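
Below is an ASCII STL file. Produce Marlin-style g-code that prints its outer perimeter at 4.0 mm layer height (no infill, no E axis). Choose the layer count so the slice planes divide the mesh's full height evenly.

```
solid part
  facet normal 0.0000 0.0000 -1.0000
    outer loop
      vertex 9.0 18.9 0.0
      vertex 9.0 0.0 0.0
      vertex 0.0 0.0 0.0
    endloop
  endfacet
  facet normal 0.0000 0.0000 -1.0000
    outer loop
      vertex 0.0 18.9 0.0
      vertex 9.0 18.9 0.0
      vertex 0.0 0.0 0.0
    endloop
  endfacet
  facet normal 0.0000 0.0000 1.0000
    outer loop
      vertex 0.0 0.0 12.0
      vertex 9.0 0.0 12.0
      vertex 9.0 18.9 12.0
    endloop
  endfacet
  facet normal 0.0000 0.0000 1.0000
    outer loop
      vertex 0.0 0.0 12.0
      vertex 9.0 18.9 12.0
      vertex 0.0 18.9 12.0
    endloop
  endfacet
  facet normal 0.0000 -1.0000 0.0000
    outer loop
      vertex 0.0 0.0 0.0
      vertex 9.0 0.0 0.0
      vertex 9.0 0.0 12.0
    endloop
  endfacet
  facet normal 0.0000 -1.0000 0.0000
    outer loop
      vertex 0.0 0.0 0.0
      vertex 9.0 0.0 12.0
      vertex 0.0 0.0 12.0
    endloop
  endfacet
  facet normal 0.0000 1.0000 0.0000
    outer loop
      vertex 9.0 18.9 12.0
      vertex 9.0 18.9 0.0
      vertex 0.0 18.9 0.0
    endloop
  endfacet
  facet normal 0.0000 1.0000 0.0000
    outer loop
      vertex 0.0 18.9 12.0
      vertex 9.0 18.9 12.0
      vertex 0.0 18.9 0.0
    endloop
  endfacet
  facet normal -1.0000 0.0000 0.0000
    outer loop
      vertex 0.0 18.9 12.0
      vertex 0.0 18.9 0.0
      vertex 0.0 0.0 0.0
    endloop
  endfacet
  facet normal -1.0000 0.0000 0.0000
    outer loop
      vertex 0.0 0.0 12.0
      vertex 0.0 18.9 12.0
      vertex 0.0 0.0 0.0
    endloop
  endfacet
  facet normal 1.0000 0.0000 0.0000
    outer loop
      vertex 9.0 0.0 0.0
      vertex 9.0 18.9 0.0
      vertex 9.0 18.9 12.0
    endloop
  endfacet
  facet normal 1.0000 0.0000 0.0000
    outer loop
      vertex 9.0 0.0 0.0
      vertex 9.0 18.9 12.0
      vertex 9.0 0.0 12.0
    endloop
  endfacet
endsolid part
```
; perimeter-only toolpath
G21 ; units = mm
G90 ; absolute positioning
G28 ; home
; layer 1
G0 Z4.0
G0 X0.0 Y0.0
G1 X9.0 Y0.0
G1 X9.0 Y18.9
G1 X0.0 Y18.9
G1 X0.0 Y0.0
; layer 2
G0 Z8.0
G0 X0.0 Y0.0
G1 X9.0 Y0.0
G1 X9.0 Y18.9
G1 X0.0 Y18.9
G1 X0.0 Y0.0
; layer 3
G0 Z12.0
G0 X0.0 Y0.0
G1 X9.0 Y0.0
G1 X9.0 Y18.9
G1 X0.0 Y18.9
G1 X0.0 Y0.0
M2 ; end

The solid is a rectangular box, roughly 9 × 18.9 mm footprint and 12 mm tall. Slicing at Δz = 4.0 mm — 3 equal slices spanning the solid's height, so layer i sits at z = i·h/3 — gives 3 non-empty perimeters. Each is a 4-segment closed polygon; G0 lifts to the layer z and rapids to the start vertex, then G1 traces the edges.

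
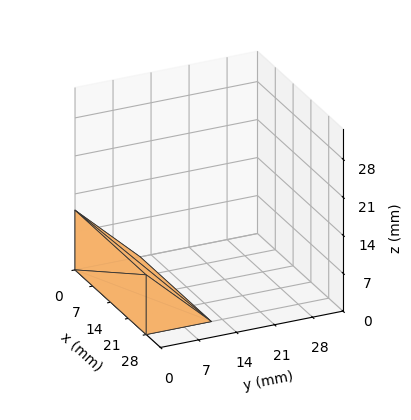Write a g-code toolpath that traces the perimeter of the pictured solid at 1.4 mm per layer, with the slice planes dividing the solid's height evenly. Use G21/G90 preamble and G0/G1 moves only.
Reading the render: the shape is a wedge (ramp): 28 × 12 mm base, rising to 11 mm along the y=0 edge and sloping linearly to z=0 at y=12 (dimensions read to the nearest mm from the axis ticks). For the g-code, the solid's height is divided into equal slices at the stated Δz and each level perimeter traced with G1 moves after a G0 lift.

; perimeter-only toolpath
G21 ; units = mm
G90 ; absolute positioning
G28 ; home
; layer 1
G0 Z1.4
G0 X0.0 Y0.0
G1 X28.0 Y0.0
G1 X28.0 Y10.5
G1 X0.0 Y10.5
G1 X0.0 Y0.0
; layer 2
G0 Z2.8
G0 X0.0 Y0.0
G1 X28.0 Y0.0
G1 X28.0 Y9.0
G1 X0.0 Y9.0
G1 X0.0 Y0.0
; layer 3
G0 Z4.1
G0 X0.0 Y0.0
G1 X28.0 Y0.0
G1 X28.0 Y7.5
G1 X0.0 Y7.5
G1 X0.0 Y0.0
; layer 4
G0 Z5.5
G0 X0.0 Y0.0
G1 X28.0 Y0.0
G1 X28.0 Y6.0
G1 X0.0 Y6.0
G1 X0.0 Y0.0
; layer 5
G0 Z6.9
G0 X0.0 Y0.0
G1 X28.0 Y0.0
G1 X28.0 Y4.5
G1 X0.0 Y4.5
G1 X0.0 Y0.0
; layer 6
G0 Z8.2
G0 X0.0 Y0.0
G1 X28.0 Y0.0
G1 X28.0 Y3.0
G1 X0.0 Y3.0
G1 X0.0 Y0.0
; layer 7
G0 Z9.6
G0 X0.0 Y0.0
G1 X28.0 Y0.0
G1 X28.0 Y1.5
G1 X0.0 Y1.5
G1 X0.0 Y0.0
M2 ; end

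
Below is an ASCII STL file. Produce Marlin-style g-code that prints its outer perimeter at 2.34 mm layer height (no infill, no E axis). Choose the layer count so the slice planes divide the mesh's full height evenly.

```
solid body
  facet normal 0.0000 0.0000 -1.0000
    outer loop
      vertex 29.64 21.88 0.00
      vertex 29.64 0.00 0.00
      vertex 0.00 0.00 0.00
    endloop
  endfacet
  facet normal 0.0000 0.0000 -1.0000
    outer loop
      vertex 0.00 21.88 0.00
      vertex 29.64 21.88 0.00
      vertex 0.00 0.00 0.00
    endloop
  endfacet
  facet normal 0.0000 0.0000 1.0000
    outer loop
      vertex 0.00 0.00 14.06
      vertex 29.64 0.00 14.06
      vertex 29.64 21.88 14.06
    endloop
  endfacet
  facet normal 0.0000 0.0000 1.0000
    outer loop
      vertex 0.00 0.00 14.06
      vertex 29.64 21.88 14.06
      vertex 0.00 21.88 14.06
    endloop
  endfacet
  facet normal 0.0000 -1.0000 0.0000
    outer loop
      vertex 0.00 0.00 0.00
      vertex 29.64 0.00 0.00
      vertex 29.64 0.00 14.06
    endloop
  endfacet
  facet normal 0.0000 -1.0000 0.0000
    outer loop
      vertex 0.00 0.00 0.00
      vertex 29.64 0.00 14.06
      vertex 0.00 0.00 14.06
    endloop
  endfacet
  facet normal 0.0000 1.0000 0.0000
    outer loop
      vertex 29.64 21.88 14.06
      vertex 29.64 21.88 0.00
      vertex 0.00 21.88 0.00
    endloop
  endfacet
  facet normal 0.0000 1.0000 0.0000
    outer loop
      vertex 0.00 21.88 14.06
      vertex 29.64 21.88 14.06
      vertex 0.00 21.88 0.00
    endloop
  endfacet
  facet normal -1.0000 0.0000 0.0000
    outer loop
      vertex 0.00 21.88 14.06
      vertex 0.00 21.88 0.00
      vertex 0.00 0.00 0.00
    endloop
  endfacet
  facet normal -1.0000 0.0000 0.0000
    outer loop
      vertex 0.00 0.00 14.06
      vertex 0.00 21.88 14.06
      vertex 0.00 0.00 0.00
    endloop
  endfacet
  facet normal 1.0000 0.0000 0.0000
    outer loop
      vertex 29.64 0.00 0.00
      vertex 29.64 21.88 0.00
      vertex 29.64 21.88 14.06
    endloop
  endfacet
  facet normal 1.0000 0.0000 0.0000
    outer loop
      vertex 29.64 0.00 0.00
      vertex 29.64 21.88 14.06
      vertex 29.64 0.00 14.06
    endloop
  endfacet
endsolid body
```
; perimeter-only toolpath
G21 ; units = mm
G90 ; absolute positioning
G28 ; home
; layer 1
G0 Z2.34
G0 X0.00 Y0.00
G1 X29.64 Y0.00
G1 X29.64 Y21.88
G1 X0.00 Y21.88
G1 X0.00 Y0.00
; layer 2
G0 Z4.69
G0 X0.00 Y0.00
G1 X29.64 Y0.00
G1 X29.64 Y21.88
G1 X0.00 Y21.88
G1 X0.00 Y0.00
; layer 3
G0 Z7.03
G0 X0.00 Y0.00
G1 X29.64 Y0.00
G1 X29.64 Y21.88
G1 X0.00 Y21.88
G1 X0.00 Y0.00
; layer 4
G0 Z9.37
G0 X0.00 Y0.00
G1 X29.64 Y0.00
G1 X29.64 Y21.88
G1 X0.00 Y21.88
G1 X0.00 Y0.00
; layer 5
G0 Z11.72
G0 X0.00 Y0.00
G1 X29.64 Y0.00
G1 X29.64 Y21.88
G1 X0.00 Y21.88
G1 X0.00 Y0.00
; layer 6
G0 Z14.06
G0 X0.00 Y0.00
G1 X29.64 Y0.00
G1 X29.64 Y21.88
G1 X0.00 Y21.88
G1 X0.00 Y0.00
M2 ; end

The solid is a rectangular box, roughly 29.6 × 21.9 mm footprint and 14.1 mm tall. Slicing at Δz = 2.34 mm — 6 equal slices spanning the solid's height, so layer i sits at z = i·h/6 — gives 6 non-empty perimeters. Each is a 4-segment closed polygon; G0 lifts to the layer z and rapids to the start vertex, then G1 traces the edges.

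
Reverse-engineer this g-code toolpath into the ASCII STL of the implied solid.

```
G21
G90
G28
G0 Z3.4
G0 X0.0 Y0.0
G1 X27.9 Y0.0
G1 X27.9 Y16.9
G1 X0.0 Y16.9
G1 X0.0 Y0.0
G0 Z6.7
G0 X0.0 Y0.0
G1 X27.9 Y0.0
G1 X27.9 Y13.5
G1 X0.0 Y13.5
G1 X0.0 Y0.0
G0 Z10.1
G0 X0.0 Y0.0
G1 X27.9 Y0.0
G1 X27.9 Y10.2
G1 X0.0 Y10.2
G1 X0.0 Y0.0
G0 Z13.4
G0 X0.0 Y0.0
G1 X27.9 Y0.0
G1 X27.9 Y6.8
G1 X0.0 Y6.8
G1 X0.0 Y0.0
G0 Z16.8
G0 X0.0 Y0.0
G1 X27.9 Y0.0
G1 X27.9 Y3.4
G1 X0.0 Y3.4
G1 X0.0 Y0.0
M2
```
solid part
  facet normal 0.0000 0.0000 -1.0000
    outer loop
      vertex 27.9 20.3 0.0
      vertex 27.9 0.0 0.0
      vertex 0.0 0.0 0.0
    endloop
  endfacet
  facet normal 0.0000 0.0000 -1.0000
    outer loop
      vertex 0.0 20.3 0.0
      vertex 27.9 20.3 0.0
      vertex 0.0 0.0 0.0
    endloop
  endfacet
  facet normal 0.0000 -1.0000 0.0000
    outer loop
      vertex 0.0 0.0 0.0
      vertex 27.9 0.0 0.0
      vertex 27.9 0.0 20.1
    endloop
  endfacet
  facet normal 0.0000 -1.0000 0.0000
    outer loop
      vertex 0.0 0.0 0.0
      vertex 27.9 0.0 20.1
      vertex 0.0 0.0 20.1
    endloop
  endfacet
  facet normal 0.0000 0.7036 0.7106
    outer loop
      vertex 0.0 0.0 20.1
      vertex 27.9 0.0 20.1
      vertex 27.9 20.3 0.0
    endloop
  endfacet
  facet normal 0.0000 0.7036 0.7106
    outer loop
      vertex 0.0 0.0 20.1
      vertex 27.9 20.3 0.0
      vertex 0.0 20.3 0.0
    endloop
  endfacet
  facet normal -1.0000 0.0000 0.0000
    outer loop
      vertex 0.0 0.0 20.1
      vertex 0.0 20.3 0.0
      vertex 0.0 0.0 0.0
    endloop
  endfacet
  facet normal 1.0000 0.0000 0.0000
    outer loop
      vertex 27.9 0.0 0.0
      vertex 27.9 20.3 0.0
      vertex 27.9 0.0 20.1
    endloop
  endfacet
endsolid part

The G0 Z moves step by Δz≈3.4 mm. The G1 loops shrink linearly with z, so the solid tapers from its base footprint up to z≈20.1. Closing with a flat bottom cap and the tapered top and triangulating gives 8 facets — a wedge (ramp): 27.9 × 20.3 mm base, rising to 20.1 mm along the y=0 edge and sloping linearly to z=0 at y=20.3.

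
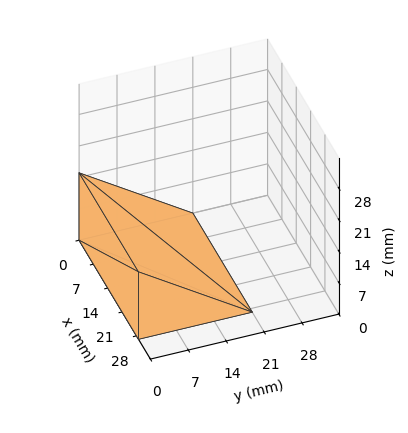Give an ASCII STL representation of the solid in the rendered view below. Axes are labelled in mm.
Reading the render: the shape is a wedge (ramp): 29 × 21 mm base, rising to 15 mm along the y=0 edge and sloping linearly to z=0 at y=21 (dimensions read to the nearest mm from the axis ticks). For the STL, each face is triangulated and given an outward normal.

solid part
  facet normal 0.0000 0.0000 -1.0000
    outer loop
      vertex 29.00 21.00 0.00
      vertex 29.00 0.00 0.00
      vertex 0.00 0.00 0.00
    endloop
  endfacet
  facet normal 0.0000 0.0000 -1.0000
    outer loop
      vertex 0.00 21.00 0.00
      vertex 29.00 21.00 0.00
      vertex 0.00 0.00 0.00
    endloop
  endfacet
  facet normal 0.0000 -1.0000 0.0000
    outer loop
      vertex 0.00 0.00 0.00
      vertex 29.00 0.00 0.00
      vertex 29.00 0.00 15.00
    endloop
  endfacet
  facet normal 0.0000 -1.0000 0.0000
    outer loop
      vertex 0.00 0.00 0.00
      vertex 29.00 0.00 15.00
      vertex 0.00 0.00 15.00
    endloop
  endfacet
  facet normal 0.0000 0.5812 0.8137
    outer loop
      vertex 0.00 0.00 15.00
      vertex 29.00 0.00 15.00
      vertex 29.00 21.00 0.00
    endloop
  endfacet
  facet normal 0.0000 0.5812 0.8137
    outer loop
      vertex 0.00 0.00 15.00
      vertex 29.00 21.00 0.00
      vertex 0.00 21.00 0.00
    endloop
  endfacet
  facet normal -1.0000 0.0000 0.0000
    outer loop
      vertex 0.00 0.00 15.00
      vertex 0.00 21.00 0.00
      vertex 0.00 0.00 0.00
    endloop
  endfacet
  facet normal 1.0000 0.0000 0.0000
    outer loop
      vertex 29.00 0.00 0.00
      vertex 29.00 21.00 0.00
      vertex 29.00 0.00 15.00
    endloop
  endfacet
endsolid part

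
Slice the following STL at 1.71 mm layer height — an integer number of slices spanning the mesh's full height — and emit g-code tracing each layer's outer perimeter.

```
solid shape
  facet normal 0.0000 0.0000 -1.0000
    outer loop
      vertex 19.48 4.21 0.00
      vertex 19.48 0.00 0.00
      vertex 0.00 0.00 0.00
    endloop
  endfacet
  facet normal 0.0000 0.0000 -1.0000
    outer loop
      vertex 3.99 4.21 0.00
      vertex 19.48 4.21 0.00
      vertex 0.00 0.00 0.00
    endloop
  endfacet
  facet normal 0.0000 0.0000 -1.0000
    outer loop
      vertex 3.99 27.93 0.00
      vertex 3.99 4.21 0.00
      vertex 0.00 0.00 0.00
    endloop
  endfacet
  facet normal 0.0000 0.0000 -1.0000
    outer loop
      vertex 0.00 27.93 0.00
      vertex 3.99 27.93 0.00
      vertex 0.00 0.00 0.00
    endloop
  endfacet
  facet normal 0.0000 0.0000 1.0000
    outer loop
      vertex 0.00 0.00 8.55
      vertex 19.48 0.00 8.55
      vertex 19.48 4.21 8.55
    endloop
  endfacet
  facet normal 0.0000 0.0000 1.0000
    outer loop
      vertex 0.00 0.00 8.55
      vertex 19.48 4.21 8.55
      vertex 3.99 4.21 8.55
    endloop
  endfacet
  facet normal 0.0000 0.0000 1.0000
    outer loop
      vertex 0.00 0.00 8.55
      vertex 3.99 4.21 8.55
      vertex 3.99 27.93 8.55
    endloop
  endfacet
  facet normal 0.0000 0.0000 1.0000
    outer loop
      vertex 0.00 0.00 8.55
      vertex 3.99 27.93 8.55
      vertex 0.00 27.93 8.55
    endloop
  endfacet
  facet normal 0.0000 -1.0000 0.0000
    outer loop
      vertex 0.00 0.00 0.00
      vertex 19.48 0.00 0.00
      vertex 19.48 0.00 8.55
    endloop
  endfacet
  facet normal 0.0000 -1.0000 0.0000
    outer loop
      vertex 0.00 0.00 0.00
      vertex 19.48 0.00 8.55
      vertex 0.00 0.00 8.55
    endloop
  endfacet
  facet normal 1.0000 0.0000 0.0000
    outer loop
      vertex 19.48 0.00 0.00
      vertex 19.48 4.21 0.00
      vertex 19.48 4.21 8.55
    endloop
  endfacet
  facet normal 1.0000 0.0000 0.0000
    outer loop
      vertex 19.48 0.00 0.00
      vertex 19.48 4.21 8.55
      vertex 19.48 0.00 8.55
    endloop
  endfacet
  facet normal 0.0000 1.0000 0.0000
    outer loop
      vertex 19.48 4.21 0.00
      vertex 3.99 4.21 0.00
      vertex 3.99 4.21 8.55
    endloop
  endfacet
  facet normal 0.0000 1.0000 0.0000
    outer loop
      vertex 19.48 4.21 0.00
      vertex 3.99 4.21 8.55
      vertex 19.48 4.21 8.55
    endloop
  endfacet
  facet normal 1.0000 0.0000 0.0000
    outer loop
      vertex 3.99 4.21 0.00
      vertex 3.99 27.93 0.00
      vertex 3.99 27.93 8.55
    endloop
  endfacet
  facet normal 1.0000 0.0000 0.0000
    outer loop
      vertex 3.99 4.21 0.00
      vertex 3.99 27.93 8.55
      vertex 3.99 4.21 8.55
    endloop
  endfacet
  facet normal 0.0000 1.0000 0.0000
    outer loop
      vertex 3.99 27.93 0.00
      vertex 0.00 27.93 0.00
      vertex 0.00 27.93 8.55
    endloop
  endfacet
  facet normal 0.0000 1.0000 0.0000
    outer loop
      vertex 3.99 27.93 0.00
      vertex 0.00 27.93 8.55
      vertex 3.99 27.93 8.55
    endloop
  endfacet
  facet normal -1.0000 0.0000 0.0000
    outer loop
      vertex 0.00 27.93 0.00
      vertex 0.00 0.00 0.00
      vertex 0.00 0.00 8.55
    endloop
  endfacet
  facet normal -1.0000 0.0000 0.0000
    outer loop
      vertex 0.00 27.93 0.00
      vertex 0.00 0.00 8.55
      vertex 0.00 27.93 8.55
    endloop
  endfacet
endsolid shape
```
; perimeter-only toolpath
G21 ; units = mm
G90 ; absolute positioning
G28 ; home
; layer 1
G0 Z1.71
G0 X0.00 Y0.00
G1 X19.48 Y0.00
G1 X19.48 Y4.21
G1 X3.99 Y4.21
G1 X3.99 Y27.93
G1 X0.00 Y27.93
G1 X0.00 Y0.00
; layer 2
G0 Z3.42
G0 X0.00 Y0.00
G1 X19.48 Y0.00
G1 X19.48 Y4.21
G1 X3.99 Y4.21
G1 X3.99 Y27.93
G1 X0.00 Y27.93
G1 X0.00 Y0.00
; layer 3
G0 Z5.13
G0 X0.00 Y0.00
G1 X19.48 Y0.00
G1 X19.48 Y4.21
G1 X3.99 Y4.21
G1 X3.99 Y27.93
G1 X0.00 Y27.93
G1 X0.00 Y0.00
; layer 4
G0 Z6.84
G0 X0.00 Y0.00
G1 X19.48 Y0.00
G1 X19.48 Y4.21
G1 X3.99 Y4.21
G1 X3.99 Y27.93
G1 X0.00 Y27.93
G1 X0.00 Y0.00
; layer 5
G0 Z8.55
G0 X0.00 Y0.00
G1 X19.48 Y0.00
G1 X19.48 Y4.21
G1 X3.99 Y4.21
G1 X3.99 Y27.93
G1 X0.00 Y27.93
G1 X0.00 Y0.00
M2 ; end

The solid is an L-shaped prism: outer 19.5 × 27.9 mm, arm thicknesses ≈ 4.21 mm (horizontal) and 3.99 mm (vertical), extruded 8.55 mm in z. Slicing at Δz = 1.71 mm — 5 equal slices spanning the solid's height, so layer i sits at z = i·h/5 — gives 5 non-empty perimeters. Each is a 6-segment closed polygon; G0 lifts to the layer z and rapids to the start vertex, then G1 traces the edges.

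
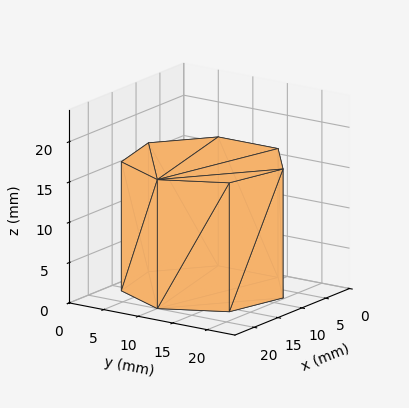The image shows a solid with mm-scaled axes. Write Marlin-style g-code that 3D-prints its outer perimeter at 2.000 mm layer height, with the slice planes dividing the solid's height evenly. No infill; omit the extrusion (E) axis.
Reading the render: the shape is a regular 7-sided prism (a cylinder approximated with 7 flat sides), circumscribed radius ≈ 10 mm, height ≈ 16 mm (dimensions read to the nearest mm from the axis ticks). For the g-code, the solid's height is divided into equal slices at the stated Δz and each level perimeter traced with G1 moves after a G0 lift.

; perimeter-only toolpath
G21 ; units = mm
G90 ; absolute positioning
G28 ; home
; layer 1
G0 Z2.000
G0 X20.000 Y10.000
G1 X16.235 Y17.818
G1 X7.775 Y19.749
G1 X0.990 Y14.339
G1 X0.990 Y5.661
G1 X7.775 Y0.251
G1 X16.235 Y2.182
G1 X20.000 Y10.000
; layer 2
G0 Z4.000
G0 X20.000 Y10.000
G1 X16.235 Y17.818
G1 X7.775 Y19.749
G1 X0.990 Y14.339
G1 X0.990 Y5.661
G1 X7.775 Y0.251
G1 X16.235 Y2.182
G1 X20.000 Y10.000
; layer 3
G0 Z6.000
G0 X20.000 Y10.000
G1 X16.235 Y17.818
G1 X7.775 Y19.749
G1 X0.990 Y14.339
G1 X0.990 Y5.661
G1 X7.775 Y0.251
G1 X16.235 Y2.182
G1 X20.000 Y10.000
; layer 4
G0 Z8.000
G0 X20.000 Y10.000
G1 X16.235 Y17.818
G1 X7.775 Y19.749
G1 X0.990 Y14.339
G1 X0.990 Y5.661
G1 X7.775 Y0.251
G1 X16.235 Y2.182
G1 X20.000 Y10.000
; layer 5
G0 Z10.000
G0 X20.000 Y10.000
G1 X16.235 Y17.818
G1 X7.775 Y19.749
G1 X0.990 Y14.339
G1 X0.990 Y5.661
G1 X7.775 Y0.251
G1 X16.235 Y2.182
G1 X20.000 Y10.000
; layer 6
G0 Z12.000
G0 X20.000 Y10.000
G1 X16.235 Y17.818
G1 X7.775 Y19.749
G1 X0.990 Y14.339
G1 X0.990 Y5.661
G1 X7.775 Y0.251
G1 X16.235 Y2.182
G1 X20.000 Y10.000
; layer 7
G0 Z14.000
G0 X20.000 Y10.000
G1 X16.235 Y17.818
G1 X7.775 Y19.749
G1 X0.990 Y14.339
G1 X0.990 Y5.661
G1 X7.775 Y0.251
G1 X16.235 Y2.182
G1 X20.000 Y10.000
; layer 8
G0 Z16.000
G0 X20.000 Y10.000
G1 X16.235 Y17.818
G1 X7.775 Y19.749
G1 X0.990 Y14.339
G1 X0.990 Y5.661
G1 X7.775 Y0.251
G1 X16.235 Y2.182
G1 X20.000 Y10.000
M2 ; end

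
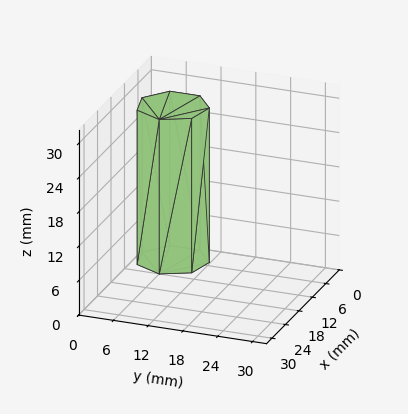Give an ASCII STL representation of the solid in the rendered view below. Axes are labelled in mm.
Reading the render: the shape is a regular 7-sided prism (a cylinder approximated with 7 flat sides), circumscribed radius ≈ 6 mm, height ≈ 27 mm (dimensions read to the nearest mm from the axis ticks). For the STL, each face is triangulated and given an outward normal.

solid part
  facet normal 0.0000 0.0000 -1.0000
    outer loop
      vertex 4.7 11.8 0.0
      vertex 9.7 10.7 0.0
      vertex 12.0 6.0 0.0
    endloop
  endfacet
  facet normal 0.0000 0.0000 -1.0000
    outer loop
      vertex 0.6 8.6 0.0
      vertex 4.7 11.8 0.0
      vertex 12.0 6.0 0.0
    endloop
  endfacet
  facet normal 0.0000 0.0000 -1.0000
    outer loop
      vertex 0.6 3.4 0.0
      vertex 0.6 8.6 0.0
      vertex 12.0 6.0 0.0
    endloop
  endfacet
  facet normal 0.0000 0.0000 -1.0000
    outer loop
      vertex 4.7 0.2 0.0
      vertex 0.6 3.4 0.0
      vertex 12.0 6.0 0.0
    endloop
  endfacet
  facet normal 0.0000 0.0000 -1.0000
    outer loop
      vertex 9.7 1.3 0.0
      vertex 4.7 0.2 0.0
      vertex 12.0 6.0 0.0
    endloop
  endfacet
  facet normal 0.0000 0.0000 1.0000
    outer loop
      vertex 12.0 6.0 27.0
      vertex 9.7 10.7 27.0
      vertex 4.7 11.8 27.0
    endloop
  endfacet
  facet normal 0.0000 0.0000 1.0000
    outer loop
      vertex 12.0 6.0 27.0
      vertex 4.7 11.8 27.0
      vertex 0.6 8.6 27.0
    endloop
  endfacet
  facet normal 0.0000 0.0000 1.0000
    outer loop
      vertex 12.0 6.0 27.0
      vertex 0.6 8.6 27.0
      vertex 0.6 3.4 27.0
    endloop
  endfacet
  facet normal 0.0000 0.0000 1.0000
    outer loop
      vertex 12.0 6.0 27.0
      vertex 0.6 3.4 27.0
      vertex 4.7 0.2 27.0
    endloop
  endfacet
  facet normal 0.0000 0.0000 1.0000
    outer loop
      vertex 12.0 6.0 27.0
      vertex 4.7 0.2 27.0
      vertex 9.7 1.3 27.0
    endloop
  endfacet
  facet normal 0.8982 0.4396 0.0000
    outer loop
      vertex 12.0 6.0 0.0
      vertex 9.7 10.7 0.0
      vertex 9.7 10.7 27.0
    endloop
  endfacet
  facet normal 0.8982 0.4396 0.0000
    outer loop
      vertex 12.0 6.0 0.0
      vertex 9.7 10.7 27.0
      vertex 12.0 6.0 27.0
    endloop
  endfacet
  facet normal 0.2149 0.9766 0.0000
    outer loop
      vertex 9.7 10.7 0.0
      vertex 4.7 11.8 0.0
      vertex 4.7 11.8 27.0
    endloop
  endfacet
  facet normal 0.2149 0.9766 0.0000
    outer loop
      vertex 9.7 10.7 0.0
      vertex 4.7 11.8 27.0
      vertex 9.7 10.7 27.0
    endloop
  endfacet
  facet normal -0.6153 0.7883 0.0000
    outer loop
      vertex 4.7 11.8 0.0
      vertex 0.6 8.6 0.0
      vertex 0.6 8.6 27.0
    endloop
  endfacet
  facet normal -0.6153 0.7883 0.0000
    outer loop
      vertex 4.7 11.8 0.0
      vertex 0.6 8.6 27.0
      vertex 4.7 11.8 27.0
    endloop
  endfacet
  facet normal -1.0000 0.0000 0.0000
    outer loop
      vertex 0.6 8.6 0.0
      vertex 0.6 3.4 0.0
      vertex 0.6 3.4 27.0
    endloop
  endfacet
  facet normal -1.0000 0.0000 0.0000
    outer loop
      vertex 0.6 8.6 0.0
      vertex 0.6 3.4 27.0
      vertex 0.6 8.6 27.0
    endloop
  endfacet
  facet normal -0.6153 -0.7883 0.0000
    outer loop
      vertex 0.6 3.4 0.0
      vertex 4.7 0.2 0.0
      vertex 4.7 0.2 27.0
    endloop
  endfacet
  facet normal -0.6153 -0.7883 0.0000
    outer loop
      vertex 0.6 3.4 0.0
      vertex 4.7 0.2 27.0
      vertex 0.6 3.4 27.0
    endloop
  endfacet
  facet normal 0.2149 -0.9766 0.0000
    outer loop
      vertex 4.7 0.2 0.0
      vertex 9.7 1.3 0.0
      vertex 9.7 1.3 27.0
    endloop
  endfacet
  facet normal 0.2149 -0.9766 0.0000
    outer loop
      vertex 4.7 0.2 0.0
      vertex 9.7 1.3 27.0
      vertex 4.7 0.2 27.0
    endloop
  endfacet
  facet normal 0.8982 -0.4396 0.0000
    outer loop
      vertex 9.7 1.3 0.0
      vertex 12.0 6.0 0.0
      vertex 12.0 6.0 27.0
    endloop
  endfacet
  facet normal 0.8982 -0.4396 0.0000
    outer loop
      vertex 9.7 1.3 0.0
      vertex 12.0 6.0 27.0
      vertex 9.7 1.3 27.0
    endloop
  endfacet
endsolid part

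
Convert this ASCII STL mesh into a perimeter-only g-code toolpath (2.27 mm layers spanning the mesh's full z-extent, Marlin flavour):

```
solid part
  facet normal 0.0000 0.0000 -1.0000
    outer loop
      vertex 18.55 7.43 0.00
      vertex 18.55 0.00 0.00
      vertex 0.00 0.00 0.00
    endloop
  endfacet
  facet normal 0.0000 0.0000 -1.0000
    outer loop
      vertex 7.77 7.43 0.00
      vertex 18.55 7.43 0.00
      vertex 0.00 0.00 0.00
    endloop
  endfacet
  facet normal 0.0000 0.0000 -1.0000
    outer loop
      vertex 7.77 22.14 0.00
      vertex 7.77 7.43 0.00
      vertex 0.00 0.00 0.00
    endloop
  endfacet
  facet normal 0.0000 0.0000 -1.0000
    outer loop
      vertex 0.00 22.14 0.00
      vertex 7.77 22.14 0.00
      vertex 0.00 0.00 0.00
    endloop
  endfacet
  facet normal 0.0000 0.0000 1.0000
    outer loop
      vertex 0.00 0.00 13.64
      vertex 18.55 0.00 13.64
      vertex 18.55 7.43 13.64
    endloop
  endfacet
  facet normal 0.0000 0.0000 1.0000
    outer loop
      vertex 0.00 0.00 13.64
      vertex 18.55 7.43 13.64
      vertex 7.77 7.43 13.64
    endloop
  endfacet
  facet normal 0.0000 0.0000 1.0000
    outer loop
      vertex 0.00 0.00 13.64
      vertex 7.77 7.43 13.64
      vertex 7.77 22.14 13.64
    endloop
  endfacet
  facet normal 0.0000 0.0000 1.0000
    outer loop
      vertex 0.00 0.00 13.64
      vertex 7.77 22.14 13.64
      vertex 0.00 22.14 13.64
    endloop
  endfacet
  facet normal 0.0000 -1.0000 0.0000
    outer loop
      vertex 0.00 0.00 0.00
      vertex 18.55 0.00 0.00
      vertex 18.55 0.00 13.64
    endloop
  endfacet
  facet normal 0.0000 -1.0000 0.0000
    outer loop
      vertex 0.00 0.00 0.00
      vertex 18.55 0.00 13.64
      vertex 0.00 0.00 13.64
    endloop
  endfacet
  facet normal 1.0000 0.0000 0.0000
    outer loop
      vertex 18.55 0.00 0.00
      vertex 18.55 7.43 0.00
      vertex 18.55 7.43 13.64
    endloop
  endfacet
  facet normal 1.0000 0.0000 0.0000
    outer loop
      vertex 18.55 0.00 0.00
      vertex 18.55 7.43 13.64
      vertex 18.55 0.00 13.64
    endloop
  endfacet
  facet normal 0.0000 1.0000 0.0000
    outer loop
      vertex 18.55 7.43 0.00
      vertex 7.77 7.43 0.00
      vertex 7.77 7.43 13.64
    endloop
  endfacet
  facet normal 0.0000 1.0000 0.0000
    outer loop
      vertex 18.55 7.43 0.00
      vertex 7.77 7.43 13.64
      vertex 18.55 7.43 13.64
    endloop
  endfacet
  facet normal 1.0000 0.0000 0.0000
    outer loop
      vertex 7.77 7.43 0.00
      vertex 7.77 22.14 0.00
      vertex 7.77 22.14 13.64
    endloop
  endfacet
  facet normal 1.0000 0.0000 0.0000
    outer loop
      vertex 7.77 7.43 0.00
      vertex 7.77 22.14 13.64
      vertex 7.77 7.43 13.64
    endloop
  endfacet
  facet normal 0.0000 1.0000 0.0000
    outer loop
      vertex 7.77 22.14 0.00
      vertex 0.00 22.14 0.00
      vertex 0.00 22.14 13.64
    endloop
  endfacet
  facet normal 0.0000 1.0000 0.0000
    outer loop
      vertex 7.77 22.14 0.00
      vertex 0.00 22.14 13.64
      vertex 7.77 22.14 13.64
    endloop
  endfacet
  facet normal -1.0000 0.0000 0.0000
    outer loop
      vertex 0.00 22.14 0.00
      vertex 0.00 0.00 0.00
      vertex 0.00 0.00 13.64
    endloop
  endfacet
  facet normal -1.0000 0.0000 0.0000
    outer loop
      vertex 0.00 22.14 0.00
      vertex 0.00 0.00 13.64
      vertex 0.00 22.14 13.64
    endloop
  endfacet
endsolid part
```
; perimeter-only toolpath
G21 ; units = mm
G90 ; absolute positioning
G28 ; home
; layer 1
G0 Z2.27
G0 X0.00 Y0.00
G1 X18.55 Y0.00
G1 X18.55 Y7.43
G1 X7.77 Y7.43
G1 X7.77 Y22.14
G1 X0.00 Y22.14
G1 X0.00 Y0.00
; layer 2
G0 Z4.55
G0 X0.00 Y0.00
G1 X18.55 Y0.00
G1 X18.55 Y7.43
G1 X7.77 Y7.43
G1 X7.77 Y22.14
G1 X0.00 Y22.14
G1 X0.00 Y0.00
; layer 3
G0 Z6.82
G0 X0.00 Y0.00
G1 X18.55 Y0.00
G1 X18.55 Y7.43
G1 X7.77 Y7.43
G1 X7.77 Y22.14
G1 X0.00 Y22.14
G1 X0.00 Y0.00
; layer 4
G0 Z9.09
G0 X0.00 Y0.00
G1 X18.55 Y0.00
G1 X18.55 Y7.43
G1 X7.77 Y7.43
G1 X7.77 Y22.14
G1 X0.00 Y22.14
G1 X0.00 Y0.00
; layer 5
G0 Z11.37
G0 X0.00 Y0.00
G1 X18.55 Y0.00
G1 X18.55 Y7.43
G1 X7.77 Y7.43
G1 X7.77 Y22.14
G1 X0.00 Y22.14
G1 X0.00 Y0.00
; layer 6
G0 Z13.64
G0 X0.00 Y0.00
G1 X18.55 Y0.00
G1 X18.55 Y7.43
G1 X7.77 Y7.43
G1 X7.77 Y22.14
G1 X0.00 Y22.14
G1 X0.00 Y0.00
M2 ; end

The solid is an L-shaped prism: outer 18.6 × 22.1 mm, arm thicknesses ≈ 7.43 mm (horizontal) and 7.77 mm (vertical), extruded 13.6 mm in z. Slicing at Δz = 2.27 mm — 6 equal slices spanning the solid's height, so layer i sits at z = i·h/6 — gives 6 non-empty perimeters. Each is a 6-segment closed polygon; G0 lifts to the layer z and rapids to the start vertex, then G1 traces the edges.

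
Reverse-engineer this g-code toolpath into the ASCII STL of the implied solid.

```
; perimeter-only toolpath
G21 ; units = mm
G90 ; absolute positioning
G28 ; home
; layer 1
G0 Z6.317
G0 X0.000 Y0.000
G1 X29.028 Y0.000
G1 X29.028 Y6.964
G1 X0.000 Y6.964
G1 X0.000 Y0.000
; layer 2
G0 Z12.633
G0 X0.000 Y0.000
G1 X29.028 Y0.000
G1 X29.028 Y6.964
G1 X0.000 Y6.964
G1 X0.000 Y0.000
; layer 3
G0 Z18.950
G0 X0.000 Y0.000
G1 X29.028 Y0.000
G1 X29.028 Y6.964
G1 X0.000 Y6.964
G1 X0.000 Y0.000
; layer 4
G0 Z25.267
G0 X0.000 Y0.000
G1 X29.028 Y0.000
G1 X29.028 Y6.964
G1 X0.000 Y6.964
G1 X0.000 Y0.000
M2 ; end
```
solid part
  facet normal 0.0000 0.0000 -1.0000
    outer loop
      vertex 29.028 6.964 0.000
      vertex 29.028 0.000 0.000
      vertex 0.000 0.000 0.000
    endloop
  endfacet
  facet normal 0.0000 0.0000 -1.0000
    outer loop
      vertex 0.000 6.964 0.000
      vertex 29.028 6.964 0.000
      vertex 0.000 0.000 0.000
    endloop
  endfacet
  facet normal 0.0000 0.0000 1.0000
    outer loop
      vertex 0.000 0.000 25.267
      vertex 29.028 0.000 25.267
      vertex 29.028 6.964 25.267
    endloop
  endfacet
  facet normal 0.0000 0.0000 1.0000
    outer loop
      vertex 0.000 0.000 25.267
      vertex 29.028 6.964 25.267
      vertex 0.000 6.964 25.267
    endloop
  endfacet
  facet normal 0.0000 -1.0000 0.0000
    outer loop
      vertex 0.000 0.000 0.000
      vertex 29.028 0.000 0.000
      vertex 29.028 0.000 25.267
    endloop
  endfacet
  facet normal 0.0000 -1.0000 0.0000
    outer loop
      vertex 0.000 0.000 0.000
      vertex 29.028 0.000 25.267
      vertex 0.000 0.000 25.267
    endloop
  endfacet
  facet normal 0.0000 1.0000 0.0000
    outer loop
      vertex 29.028 6.964 25.267
      vertex 29.028 6.964 0.000
      vertex 0.000 6.964 0.000
    endloop
  endfacet
  facet normal 0.0000 1.0000 0.0000
    outer loop
      vertex 0.000 6.964 25.267
      vertex 29.028 6.964 25.267
      vertex 0.000 6.964 0.000
    endloop
  endfacet
  facet normal -1.0000 0.0000 0.0000
    outer loop
      vertex 0.000 6.964 25.267
      vertex 0.000 6.964 0.000
      vertex 0.000 0.000 0.000
    endloop
  endfacet
  facet normal -1.0000 0.0000 0.0000
    outer loop
      vertex 0.000 0.000 25.267
      vertex 0.000 6.964 25.267
      vertex 0.000 0.000 0.000
    endloop
  endfacet
  facet normal 1.0000 0.0000 0.0000
    outer loop
      vertex 29.028 0.000 0.000
      vertex 29.028 6.964 0.000
      vertex 29.028 6.964 25.267
    endloop
  endfacet
  facet normal 1.0000 0.0000 0.0000
    outer loop
      vertex 29.028 0.000 0.000
      vertex 29.028 6.964 25.267
      vertex 29.028 0.000 25.267
    endloop
  endfacet
endsolid part

The G0 Z moves step by Δz≈6.317 mm. Every layer's G1 loop is the same polygon, so the solid is a straight extrusion of it from z=0 to z≈25.3. Closing with flat bottom and top caps and triangulating gives 12 facets — a rectangular box, roughly 29 × 6.96 mm footprint and 25.3 mm tall.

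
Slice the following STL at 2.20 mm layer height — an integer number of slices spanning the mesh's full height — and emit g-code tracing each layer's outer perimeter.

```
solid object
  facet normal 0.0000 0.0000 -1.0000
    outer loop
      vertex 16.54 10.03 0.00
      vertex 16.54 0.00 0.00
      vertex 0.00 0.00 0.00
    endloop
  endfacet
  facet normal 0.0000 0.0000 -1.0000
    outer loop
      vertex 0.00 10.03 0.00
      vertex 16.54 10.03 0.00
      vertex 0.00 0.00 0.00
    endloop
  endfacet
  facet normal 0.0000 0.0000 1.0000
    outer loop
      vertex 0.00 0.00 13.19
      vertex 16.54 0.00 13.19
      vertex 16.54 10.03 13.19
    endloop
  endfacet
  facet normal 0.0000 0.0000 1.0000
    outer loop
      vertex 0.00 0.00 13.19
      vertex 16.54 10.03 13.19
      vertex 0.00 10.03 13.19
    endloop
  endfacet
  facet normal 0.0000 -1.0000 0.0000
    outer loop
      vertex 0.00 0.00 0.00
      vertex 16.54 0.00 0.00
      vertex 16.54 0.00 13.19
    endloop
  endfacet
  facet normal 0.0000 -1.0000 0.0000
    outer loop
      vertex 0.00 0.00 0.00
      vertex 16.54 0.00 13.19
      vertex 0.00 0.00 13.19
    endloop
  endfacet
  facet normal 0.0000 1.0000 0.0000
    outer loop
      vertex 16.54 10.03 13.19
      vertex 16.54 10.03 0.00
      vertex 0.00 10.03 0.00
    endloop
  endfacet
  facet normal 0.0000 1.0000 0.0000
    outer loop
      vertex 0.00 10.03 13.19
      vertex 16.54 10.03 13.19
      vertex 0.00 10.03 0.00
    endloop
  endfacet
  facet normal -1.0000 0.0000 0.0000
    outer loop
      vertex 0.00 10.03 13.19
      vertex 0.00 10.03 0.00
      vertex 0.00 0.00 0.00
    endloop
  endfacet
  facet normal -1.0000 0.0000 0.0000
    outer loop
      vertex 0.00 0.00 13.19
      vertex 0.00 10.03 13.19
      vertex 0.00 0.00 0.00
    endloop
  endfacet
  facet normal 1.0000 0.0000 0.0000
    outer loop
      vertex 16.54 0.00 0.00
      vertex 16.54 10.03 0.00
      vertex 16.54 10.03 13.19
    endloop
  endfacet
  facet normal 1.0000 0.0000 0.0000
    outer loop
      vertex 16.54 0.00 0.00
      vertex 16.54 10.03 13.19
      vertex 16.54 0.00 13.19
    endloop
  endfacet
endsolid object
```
; perimeter-only toolpath
G21 ; units = mm
G90 ; absolute positioning
G28 ; home
; layer 1
G0 Z2.20
G0 X0.00 Y0.00
G1 X16.54 Y0.00
G1 X16.54 Y10.03
G1 X0.00 Y10.03
G1 X0.00 Y0.00
; layer 2
G0 Z4.40
G0 X0.00 Y0.00
G1 X16.54 Y0.00
G1 X16.54 Y10.03
G1 X0.00 Y10.03
G1 X0.00 Y0.00
; layer 3
G0 Z6.59
G0 X0.00 Y0.00
G1 X16.54 Y0.00
G1 X16.54 Y10.03
G1 X0.00 Y10.03
G1 X0.00 Y0.00
; layer 4
G0 Z8.79
G0 X0.00 Y0.00
G1 X16.54 Y0.00
G1 X16.54 Y10.03
G1 X0.00 Y10.03
G1 X0.00 Y0.00
; layer 5
G0 Z10.99
G0 X0.00 Y0.00
G1 X16.54 Y0.00
G1 X16.54 Y10.03
G1 X0.00 Y10.03
G1 X0.00 Y0.00
; layer 6
G0 Z13.19
G0 X0.00 Y0.00
G1 X16.54 Y0.00
G1 X16.54 Y10.03
G1 X0.00 Y10.03
G1 X0.00 Y0.00
M2 ; end

The solid is a rectangular box, roughly 16.5 × 10 mm footprint and 13.2 mm tall. Slicing at Δz = 2.20 mm — 6 equal slices spanning the solid's height, so layer i sits at z = i·h/6 — gives 6 non-empty perimeters. Each is a 4-segment closed polygon; G0 lifts to the layer z and rapids to the start vertex, then G1 traces the edges.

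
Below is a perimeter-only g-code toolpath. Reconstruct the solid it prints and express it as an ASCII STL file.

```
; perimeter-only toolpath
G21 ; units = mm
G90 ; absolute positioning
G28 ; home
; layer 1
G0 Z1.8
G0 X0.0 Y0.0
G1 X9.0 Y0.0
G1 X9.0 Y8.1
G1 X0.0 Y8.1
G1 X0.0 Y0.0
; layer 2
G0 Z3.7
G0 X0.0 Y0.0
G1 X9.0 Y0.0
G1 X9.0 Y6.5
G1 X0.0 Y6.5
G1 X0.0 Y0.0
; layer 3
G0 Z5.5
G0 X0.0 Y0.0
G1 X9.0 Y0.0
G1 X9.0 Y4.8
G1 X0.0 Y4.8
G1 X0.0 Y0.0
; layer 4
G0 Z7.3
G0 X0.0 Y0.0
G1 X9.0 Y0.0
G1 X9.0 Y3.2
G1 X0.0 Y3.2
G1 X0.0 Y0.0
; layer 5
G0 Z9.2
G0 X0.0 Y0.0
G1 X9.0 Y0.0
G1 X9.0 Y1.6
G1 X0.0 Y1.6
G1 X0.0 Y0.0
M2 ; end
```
solid part
  facet normal 0.0000 0.0000 -1.0000
    outer loop
      vertex 9.0 9.7 0.0
      vertex 9.0 0.0 0.0
      vertex 0.0 0.0 0.0
    endloop
  endfacet
  facet normal 0.0000 0.0000 -1.0000
    outer loop
      vertex 0.0 9.7 0.0
      vertex 9.0 9.7 0.0
      vertex 0.0 0.0 0.0
    endloop
  endfacet
  facet normal 0.0000 -1.0000 0.0000
    outer loop
      vertex 0.0 0.0 0.0
      vertex 9.0 0.0 0.0
      vertex 9.0 0.0 11.0
    endloop
  endfacet
  facet normal 0.0000 -1.0000 0.0000
    outer loop
      vertex 0.0 0.0 0.0
      vertex 9.0 0.0 11.0
      vertex 0.0 0.0 11.0
    endloop
  endfacet
  facet normal 0.0000 0.7500 0.6614
    outer loop
      vertex 0.0 0.0 11.0
      vertex 9.0 0.0 11.0
      vertex 9.0 9.7 0.0
    endloop
  endfacet
  facet normal 0.0000 0.7500 0.6614
    outer loop
      vertex 0.0 0.0 11.0
      vertex 9.0 9.7 0.0
      vertex 0.0 9.7 0.0
    endloop
  endfacet
  facet normal -1.0000 0.0000 0.0000
    outer loop
      vertex 0.0 0.0 11.0
      vertex 0.0 9.7 0.0
      vertex 0.0 0.0 0.0
    endloop
  endfacet
  facet normal 1.0000 0.0000 0.0000
    outer loop
      vertex 9.0 0.0 0.0
      vertex 9.0 9.7 0.0
      vertex 9.0 0.0 11.0
    endloop
  endfacet
endsolid part

The G0 Z moves step by Δz≈1.8 mm. The G1 loops shrink linearly with z, so the solid tapers from its base footprint up to z≈11. Closing with a flat bottom cap and the tapered top and triangulating gives 8 facets — a wedge (ramp): 9 × 9.7 mm base, rising to 11 mm along the y=0 edge and sloping linearly to z=0 at y=9.7.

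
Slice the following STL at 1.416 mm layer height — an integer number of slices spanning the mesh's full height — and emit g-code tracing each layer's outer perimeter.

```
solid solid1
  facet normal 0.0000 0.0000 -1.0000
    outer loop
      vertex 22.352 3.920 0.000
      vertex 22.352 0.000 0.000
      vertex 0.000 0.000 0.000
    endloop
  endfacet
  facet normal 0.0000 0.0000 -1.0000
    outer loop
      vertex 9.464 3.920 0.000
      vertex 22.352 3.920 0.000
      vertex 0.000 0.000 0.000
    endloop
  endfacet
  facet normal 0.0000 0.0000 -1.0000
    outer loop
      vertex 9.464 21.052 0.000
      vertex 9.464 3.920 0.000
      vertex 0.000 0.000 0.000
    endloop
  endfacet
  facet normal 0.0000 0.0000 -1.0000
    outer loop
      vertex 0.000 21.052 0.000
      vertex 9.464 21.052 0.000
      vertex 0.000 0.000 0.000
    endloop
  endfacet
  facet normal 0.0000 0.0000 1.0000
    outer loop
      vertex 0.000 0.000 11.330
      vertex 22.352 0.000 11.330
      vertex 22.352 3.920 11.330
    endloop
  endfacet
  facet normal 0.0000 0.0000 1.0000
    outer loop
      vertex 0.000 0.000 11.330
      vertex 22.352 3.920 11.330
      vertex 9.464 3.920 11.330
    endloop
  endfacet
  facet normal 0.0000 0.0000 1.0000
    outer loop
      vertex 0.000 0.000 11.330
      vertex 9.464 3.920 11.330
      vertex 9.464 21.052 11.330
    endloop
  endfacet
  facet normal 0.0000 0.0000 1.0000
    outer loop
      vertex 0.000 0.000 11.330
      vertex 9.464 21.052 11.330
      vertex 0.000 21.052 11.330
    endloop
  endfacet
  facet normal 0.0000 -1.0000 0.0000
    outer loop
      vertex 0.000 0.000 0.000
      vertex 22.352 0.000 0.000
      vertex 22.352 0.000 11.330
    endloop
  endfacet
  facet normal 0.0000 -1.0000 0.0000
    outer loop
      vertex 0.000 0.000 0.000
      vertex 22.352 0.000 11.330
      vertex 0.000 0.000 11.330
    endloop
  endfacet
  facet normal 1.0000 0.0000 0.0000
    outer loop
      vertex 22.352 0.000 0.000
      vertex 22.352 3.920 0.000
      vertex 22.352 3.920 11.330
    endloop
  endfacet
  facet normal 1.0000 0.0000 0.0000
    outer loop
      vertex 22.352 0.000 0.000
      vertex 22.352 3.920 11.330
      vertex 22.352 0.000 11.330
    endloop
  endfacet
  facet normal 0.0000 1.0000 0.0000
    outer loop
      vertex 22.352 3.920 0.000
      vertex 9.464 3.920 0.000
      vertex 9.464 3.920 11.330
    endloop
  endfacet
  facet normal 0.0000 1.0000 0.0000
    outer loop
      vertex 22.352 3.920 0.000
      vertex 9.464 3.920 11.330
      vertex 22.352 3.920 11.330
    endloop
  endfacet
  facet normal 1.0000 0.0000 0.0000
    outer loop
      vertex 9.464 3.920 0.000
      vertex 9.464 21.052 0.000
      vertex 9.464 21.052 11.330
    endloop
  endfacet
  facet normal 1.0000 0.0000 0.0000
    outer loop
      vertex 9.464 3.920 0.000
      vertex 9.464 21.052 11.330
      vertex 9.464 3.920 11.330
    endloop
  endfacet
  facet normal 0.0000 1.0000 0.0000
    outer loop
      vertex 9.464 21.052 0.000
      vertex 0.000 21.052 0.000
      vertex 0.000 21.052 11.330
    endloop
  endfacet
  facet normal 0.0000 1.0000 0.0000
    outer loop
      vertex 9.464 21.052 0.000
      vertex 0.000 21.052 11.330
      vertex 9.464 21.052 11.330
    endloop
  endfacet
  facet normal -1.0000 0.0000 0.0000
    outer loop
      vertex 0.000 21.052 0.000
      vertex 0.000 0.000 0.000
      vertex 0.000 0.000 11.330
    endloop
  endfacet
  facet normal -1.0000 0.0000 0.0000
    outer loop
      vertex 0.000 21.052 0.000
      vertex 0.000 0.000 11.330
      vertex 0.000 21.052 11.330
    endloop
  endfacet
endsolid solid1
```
; perimeter-only toolpath
G21 ; units = mm
G90 ; absolute positioning
G28 ; home
; layer 1
G0 Z1.416
G0 X0.000 Y0.000
G1 X22.352 Y0.000
G1 X22.352 Y3.920
G1 X9.464 Y3.920
G1 X9.464 Y21.052
G1 X0.000 Y21.052
G1 X0.000 Y0.000
; layer 2
G0 Z2.833
G0 X0.000 Y0.000
G1 X22.352 Y0.000
G1 X22.352 Y3.920
G1 X9.464 Y3.920
G1 X9.464 Y21.052
G1 X0.000 Y21.052
G1 X0.000 Y0.000
; layer 3
G0 Z4.249
G0 X0.000 Y0.000
G1 X22.352 Y0.000
G1 X22.352 Y3.920
G1 X9.464 Y3.920
G1 X9.464 Y21.052
G1 X0.000 Y21.052
G1 X0.000 Y0.000
; layer 4
G0 Z5.665
G0 X0.000 Y0.000
G1 X22.352 Y0.000
G1 X22.352 Y3.920
G1 X9.464 Y3.920
G1 X9.464 Y21.052
G1 X0.000 Y21.052
G1 X0.000 Y0.000
; layer 5
G0 Z7.081
G0 X0.000 Y0.000
G1 X22.352 Y0.000
G1 X22.352 Y3.920
G1 X9.464 Y3.920
G1 X9.464 Y21.052
G1 X0.000 Y21.052
G1 X0.000 Y0.000
; layer 6
G0 Z8.498
G0 X0.000 Y0.000
G1 X22.352 Y0.000
G1 X22.352 Y3.920
G1 X9.464 Y3.920
G1 X9.464 Y21.052
G1 X0.000 Y21.052
G1 X0.000 Y0.000
; layer 7
G0 Z9.914
G0 X0.000 Y0.000
G1 X22.352 Y0.000
G1 X22.352 Y3.920
G1 X9.464 Y3.920
G1 X9.464 Y21.052
G1 X0.000 Y21.052
G1 X0.000 Y0.000
; layer 8
G0 Z11.330
G0 X0.000 Y0.000
G1 X22.352 Y0.000
G1 X22.352 Y3.920
G1 X9.464 Y3.920
G1 X9.464 Y21.052
G1 X0.000 Y21.052
G1 X0.000 Y0.000
M2 ; end

The solid is an L-shaped prism: outer 22.4 × 21.1 mm, arm thicknesses ≈ 3.92 mm (horizontal) and 9.46 mm (vertical), extruded 11.3 mm in z. Slicing at Δz = 1.416 mm — 8 equal slices spanning the solid's height, so layer i sits at z = i·h/8 — gives 8 non-empty perimeters. Each is a 6-segment closed polygon; G0 lifts to the layer z and rapids to the start vertex, then G1 traces the edges.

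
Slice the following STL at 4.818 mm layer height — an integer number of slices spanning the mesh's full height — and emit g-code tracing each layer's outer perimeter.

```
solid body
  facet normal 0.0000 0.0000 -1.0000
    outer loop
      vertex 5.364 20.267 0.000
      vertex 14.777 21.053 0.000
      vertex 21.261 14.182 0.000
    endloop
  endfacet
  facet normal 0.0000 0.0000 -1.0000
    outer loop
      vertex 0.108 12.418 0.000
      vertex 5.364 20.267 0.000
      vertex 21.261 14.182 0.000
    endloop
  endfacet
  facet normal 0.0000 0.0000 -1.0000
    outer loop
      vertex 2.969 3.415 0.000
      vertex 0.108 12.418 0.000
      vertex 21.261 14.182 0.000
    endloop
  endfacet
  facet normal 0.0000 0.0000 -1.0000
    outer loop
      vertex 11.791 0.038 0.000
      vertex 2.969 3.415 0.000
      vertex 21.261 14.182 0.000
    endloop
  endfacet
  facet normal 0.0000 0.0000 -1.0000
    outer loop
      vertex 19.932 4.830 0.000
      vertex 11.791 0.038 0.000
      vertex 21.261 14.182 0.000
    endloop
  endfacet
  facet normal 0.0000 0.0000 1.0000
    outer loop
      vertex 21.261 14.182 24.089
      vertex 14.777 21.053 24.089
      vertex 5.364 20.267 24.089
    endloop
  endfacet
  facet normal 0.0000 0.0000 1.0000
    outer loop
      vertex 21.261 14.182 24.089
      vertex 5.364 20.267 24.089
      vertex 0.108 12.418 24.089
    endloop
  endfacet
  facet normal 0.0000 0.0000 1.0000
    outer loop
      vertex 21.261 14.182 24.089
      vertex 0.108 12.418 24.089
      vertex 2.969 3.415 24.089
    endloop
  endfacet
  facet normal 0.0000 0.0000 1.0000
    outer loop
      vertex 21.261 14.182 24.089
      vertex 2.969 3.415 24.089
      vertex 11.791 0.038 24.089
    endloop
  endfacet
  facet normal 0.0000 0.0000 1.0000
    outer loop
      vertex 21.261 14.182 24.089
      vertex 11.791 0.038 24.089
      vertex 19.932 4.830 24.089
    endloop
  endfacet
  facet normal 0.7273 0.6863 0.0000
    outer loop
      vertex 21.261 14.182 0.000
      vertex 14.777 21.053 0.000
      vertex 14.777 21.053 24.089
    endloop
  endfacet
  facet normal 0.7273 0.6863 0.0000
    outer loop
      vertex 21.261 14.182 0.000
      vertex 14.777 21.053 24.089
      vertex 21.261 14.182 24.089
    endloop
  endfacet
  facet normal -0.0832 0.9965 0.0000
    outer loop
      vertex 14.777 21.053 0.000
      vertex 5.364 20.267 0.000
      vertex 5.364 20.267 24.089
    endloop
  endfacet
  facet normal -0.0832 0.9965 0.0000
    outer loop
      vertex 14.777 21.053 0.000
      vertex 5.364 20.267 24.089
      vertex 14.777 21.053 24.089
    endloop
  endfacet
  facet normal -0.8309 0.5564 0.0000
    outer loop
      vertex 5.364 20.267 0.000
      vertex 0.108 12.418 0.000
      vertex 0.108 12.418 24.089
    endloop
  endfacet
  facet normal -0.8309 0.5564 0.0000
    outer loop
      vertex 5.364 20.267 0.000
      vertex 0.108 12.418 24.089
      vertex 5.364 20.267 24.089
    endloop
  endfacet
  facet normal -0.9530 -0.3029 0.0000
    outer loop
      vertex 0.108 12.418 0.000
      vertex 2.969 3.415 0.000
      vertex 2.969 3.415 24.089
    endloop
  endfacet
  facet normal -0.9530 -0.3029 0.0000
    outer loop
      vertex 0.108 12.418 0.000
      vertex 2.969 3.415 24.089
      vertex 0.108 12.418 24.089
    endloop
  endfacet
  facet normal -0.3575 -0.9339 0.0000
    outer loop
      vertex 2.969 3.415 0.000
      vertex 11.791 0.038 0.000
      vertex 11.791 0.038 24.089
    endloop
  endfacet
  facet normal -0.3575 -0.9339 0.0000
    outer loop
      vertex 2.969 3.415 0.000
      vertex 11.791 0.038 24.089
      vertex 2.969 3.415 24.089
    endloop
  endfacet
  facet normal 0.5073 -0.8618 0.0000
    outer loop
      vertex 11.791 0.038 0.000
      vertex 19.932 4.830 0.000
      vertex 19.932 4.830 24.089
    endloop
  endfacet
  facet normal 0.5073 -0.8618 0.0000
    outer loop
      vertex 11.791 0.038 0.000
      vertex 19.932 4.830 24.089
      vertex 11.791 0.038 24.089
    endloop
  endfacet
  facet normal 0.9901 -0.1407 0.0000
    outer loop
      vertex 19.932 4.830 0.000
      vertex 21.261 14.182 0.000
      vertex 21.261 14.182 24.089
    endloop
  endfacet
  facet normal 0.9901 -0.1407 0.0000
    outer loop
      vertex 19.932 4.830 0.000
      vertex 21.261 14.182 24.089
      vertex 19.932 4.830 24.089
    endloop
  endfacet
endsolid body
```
; perimeter-only toolpath
G21 ; units = mm
G90 ; absolute positioning
G28 ; home
; layer 1
G0 Z4.818
G0 X21.261 Y14.182
G1 X14.777 Y21.053
G1 X5.364 Y20.267
G1 X0.108 Y12.418
G1 X2.969 Y3.415
G1 X11.791 Y0.038
G1 X19.932 Y4.830
G1 X21.261 Y14.182
; layer 2
G0 Z9.636
G0 X21.261 Y14.182
G1 X14.777 Y21.053
G1 X5.364 Y20.267
G1 X0.108 Y12.418
G1 X2.969 Y3.415
G1 X11.791 Y0.038
G1 X19.932 Y4.830
G1 X21.261 Y14.182
; layer 3
G0 Z14.453
G0 X21.261 Y14.182
G1 X14.777 Y21.053
G1 X5.364 Y20.267
G1 X0.108 Y12.418
G1 X2.969 Y3.415
G1 X11.791 Y0.038
G1 X19.932 Y4.830
G1 X21.261 Y14.182
; layer 4
G0 Z19.271
G0 X21.261 Y14.182
G1 X14.777 Y21.053
G1 X5.364 Y20.267
G1 X0.108 Y12.418
G1 X2.969 Y3.415
G1 X11.791 Y0.038
G1 X19.932 Y4.830
G1 X21.261 Y14.182
; layer 5
G0 Z24.089
G0 X21.261 Y14.182
G1 X14.777 Y21.053
G1 X5.364 Y20.267
G1 X0.108 Y12.418
G1 X2.969 Y3.415
G1 X11.791 Y0.038
G1 X19.932 Y4.830
G1 X21.261 Y14.182
M2 ; end

The solid is a regular 7-sided prism (a cylinder approximated with 7 flat sides), circumscribed radius ≈ 10.9 mm, height ≈ 24.1 mm. Slicing at Δz = 4.818 mm — 5 equal slices spanning the solid's height, so layer i sits at z = i·h/5 — gives 5 non-empty perimeters. Each is a 7-segment closed polygon; G0 lifts to the layer z and rapids to the start vertex, then G1 traces the edges.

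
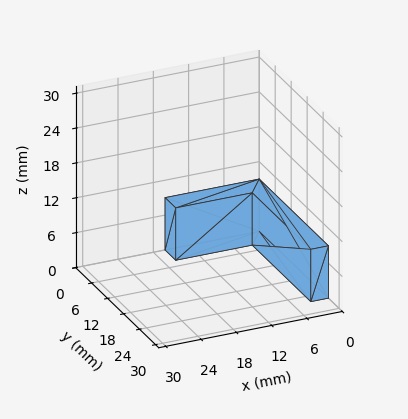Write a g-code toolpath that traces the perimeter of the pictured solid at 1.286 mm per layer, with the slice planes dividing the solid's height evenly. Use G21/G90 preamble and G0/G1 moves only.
Reading the render: the shape is an L-shaped prism: outer 16 × 26 mm, arm thicknesses ≈ 4 mm (horizontal) and 3 mm (vertical), extruded 9 mm in z (dimensions read to the nearest mm from the axis ticks). For the g-code, the solid's height is divided into equal slices at the stated Δz and each level perimeter traced with G1 moves after a G0 lift.

; perimeter-only toolpath
G21 ; units = mm
G90 ; absolute positioning
G28 ; home
; layer 1
G0 Z1.286
G0 X0.000 Y0.000
G1 X16.000 Y0.000
G1 X16.000 Y4.000
G1 X3.000 Y4.000
G1 X3.000 Y26.000
G1 X0.000 Y26.000
G1 X0.000 Y0.000
; layer 2
G0 Z2.571
G0 X0.000 Y0.000
G1 X16.000 Y0.000
G1 X16.000 Y4.000
G1 X3.000 Y4.000
G1 X3.000 Y26.000
G1 X0.000 Y26.000
G1 X0.000 Y0.000
; layer 3
G0 Z3.857
G0 X0.000 Y0.000
G1 X16.000 Y0.000
G1 X16.000 Y4.000
G1 X3.000 Y4.000
G1 X3.000 Y26.000
G1 X0.000 Y26.000
G1 X0.000 Y0.000
; layer 4
G0 Z5.143
G0 X0.000 Y0.000
G1 X16.000 Y0.000
G1 X16.000 Y4.000
G1 X3.000 Y4.000
G1 X3.000 Y26.000
G1 X0.000 Y26.000
G1 X0.000 Y0.000
; layer 5
G0 Z6.429
G0 X0.000 Y0.000
G1 X16.000 Y0.000
G1 X16.000 Y4.000
G1 X3.000 Y4.000
G1 X3.000 Y26.000
G1 X0.000 Y26.000
G1 X0.000 Y0.000
; layer 6
G0 Z7.714
G0 X0.000 Y0.000
G1 X16.000 Y0.000
G1 X16.000 Y4.000
G1 X3.000 Y4.000
G1 X3.000 Y26.000
G1 X0.000 Y26.000
G1 X0.000 Y0.000
; layer 7
G0 Z9.000
G0 X0.000 Y0.000
G1 X16.000 Y0.000
G1 X16.000 Y4.000
G1 X3.000 Y4.000
G1 X3.000 Y26.000
G1 X0.000 Y26.000
G1 X0.000 Y0.000
M2 ; end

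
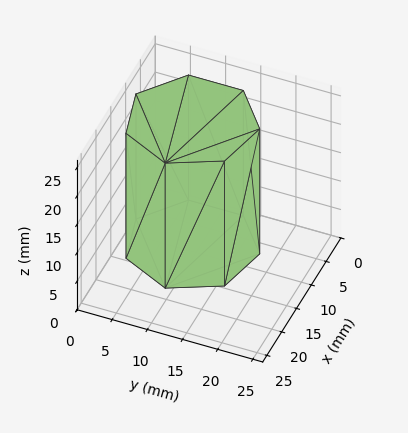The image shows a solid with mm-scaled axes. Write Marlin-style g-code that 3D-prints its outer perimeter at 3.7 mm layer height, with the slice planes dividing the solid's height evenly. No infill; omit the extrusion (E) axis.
Reading the render: the shape is a regular 7-sided prism (a cylinder approximated with 7 flat sides), circumscribed radius ≈ 9 mm, height ≈ 22 mm (dimensions read to the nearest mm from the axis ticks). For the g-code, the solid's height is divided into equal slices at the stated Δz and each level perimeter traced with G1 moves after a G0 lift.

; perimeter-only toolpath
G21 ; units = mm
G90 ; absolute positioning
G28 ; home
; layer 1
G0 Z3.7
G0 X18.0 Y9.0
G1 X14.6 Y16.0
G1 X7.0 Y17.8
G1 X0.9 Y12.9
G1 X0.9 Y5.1
G1 X7.0 Y0.2
G1 X14.6 Y2.0
G1 X18.0 Y9.0
; layer 2
G0 Z7.3
G0 X18.0 Y9.0
G1 X14.6 Y16.0
G1 X7.0 Y17.8
G1 X0.9 Y12.9
G1 X0.9 Y5.1
G1 X7.0 Y0.2
G1 X14.6 Y2.0
G1 X18.0 Y9.0
; layer 3
G0 Z11.0
G0 X18.0 Y9.0
G1 X14.6 Y16.0
G1 X7.0 Y17.8
G1 X0.9 Y12.9
G1 X0.9 Y5.1
G1 X7.0 Y0.2
G1 X14.6 Y2.0
G1 X18.0 Y9.0
; layer 4
G0 Z14.7
G0 X18.0 Y9.0
G1 X14.6 Y16.0
G1 X7.0 Y17.8
G1 X0.9 Y12.9
G1 X0.9 Y5.1
G1 X7.0 Y0.2
G1 X14.6 Y2.0
G1 X18.0 Y9.0
; layer 5
G0 Z18.3
G0 X18.0 Y9.0
G1 X14.6 Y16.0
G1 X7.0 Y17.8
G1 X0.9 Y12.9
G1 X0.9 Y5.1
G1 X7.0 Y0.2
G1 X14.6 Y2.0
G1 X18.0 Y9.0
; layer 6
G0 Z22.0
G0 X18.0 Y9.0
G1 X14.6 Y16.0
G1 X7.0 Y17.8
G1 X0.9 Y12.9
G1 X0.9 Y5.1
G1 X7.0 Y0.2
G1 X14.6 Y2.0
G1 X18.0 Y9.0
M2 ; end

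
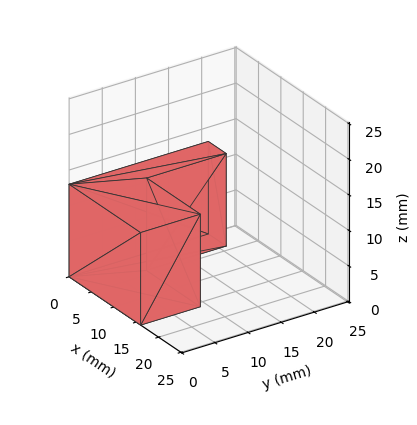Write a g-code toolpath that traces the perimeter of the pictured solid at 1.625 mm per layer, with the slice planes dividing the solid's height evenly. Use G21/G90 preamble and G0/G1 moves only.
Reading the render: the shape is an L-shaped prism: outer 16 × 21 mm, arm thicknesses ≈ 9 mm (horizontal) and 4 mm (vertical), extruded 13 mm in z (dimensions read to the nearest mm from the axis ticks). For the g-code, the solid's height is divided into equal slices at the stated Δz and each level perimeter traced with G1 moves after a G0 lift.

; perimeter-only toolpath
G21 ; units = mm
G90 ; absolute positioning
G28 ; home
; layer 1
G0 Z1.625
G0 X0.000 Y0.000
G1 X16.000 Y0.000
G1 X16.000 Y9.000
G1 X4.000 Y9.000
G1 X4.000 Y21.000
G1 X0.000 Y21.000
G1 X0.000 Y0.000
; layer 2
G0 Z3.250
G0 X0.000 Y0.000
G1 X16.000 Y0.000
G1 X16.000 Y9.000
G1 X4.000 Y9.000
G1 X4.000 Y21.000
G1 X0.000 Y21.000
G1 X0.000 Y0.000
; layer 3
G0 Z4.875
G0 X0.000 Y0.000
G1 X16.000 Y0.000
G1 X16.000 Y9.000
G1 X4.000 Y9.000
G1 X4.000 Y21.000
G1 X0.000 Y21.000
G1 X0.000 Y0.000
; layer 4
G0 Z6.500
G0 X0.000 Y0.000
G1 X16.000 Y0.000
G1 X16.000 Y9.000
G1 X4.000 Y9.000
G1 X4.000 Y21.000
G1 X0.000 Y21.000
G1 X0.000 Y0.000
; layer 5
G0 Z8.125
G0 X0.000 Y0.000
G1 X16.000 Y0.000
G1 X16.000 Y9.000
G1 X4.000 Y9.000
G1 X4.000 Y21.000
G1 X0.000 Y21.000
G1 X0.000 Y0.000
; layer 6
G0 Z9.750
G0 X0.000 Y0.000
G1 X16.000 Y0.000
G1 X16.000 Y9.000
G1 X4.000 Y9.000
G1 X4.000 Y21.000
G1 X0.000 Y21.000
G1 X0.000 Y0.000
; layer 7
G0 Z11.375
G0 X0.000 Y0.000
G1 X16.000 Y0.000
G1 X16.000 Y9.000
G1 X4.000 Y9.000
G1 X4.000 Y21.000
G1 X0.000 Y21.000
G1 X0.000 Y0.000
; layer 8
G0 Z13.000
G0 X0.000 Y0.000
G1 X16.000 Y0.000
G1 X16.000 Y9.000
G1 X4.000 Y9.000
G1 X4.000 Y21.000
G1 X0.000 Y21.000
G1 X0.000 Y0.000
M2 ; end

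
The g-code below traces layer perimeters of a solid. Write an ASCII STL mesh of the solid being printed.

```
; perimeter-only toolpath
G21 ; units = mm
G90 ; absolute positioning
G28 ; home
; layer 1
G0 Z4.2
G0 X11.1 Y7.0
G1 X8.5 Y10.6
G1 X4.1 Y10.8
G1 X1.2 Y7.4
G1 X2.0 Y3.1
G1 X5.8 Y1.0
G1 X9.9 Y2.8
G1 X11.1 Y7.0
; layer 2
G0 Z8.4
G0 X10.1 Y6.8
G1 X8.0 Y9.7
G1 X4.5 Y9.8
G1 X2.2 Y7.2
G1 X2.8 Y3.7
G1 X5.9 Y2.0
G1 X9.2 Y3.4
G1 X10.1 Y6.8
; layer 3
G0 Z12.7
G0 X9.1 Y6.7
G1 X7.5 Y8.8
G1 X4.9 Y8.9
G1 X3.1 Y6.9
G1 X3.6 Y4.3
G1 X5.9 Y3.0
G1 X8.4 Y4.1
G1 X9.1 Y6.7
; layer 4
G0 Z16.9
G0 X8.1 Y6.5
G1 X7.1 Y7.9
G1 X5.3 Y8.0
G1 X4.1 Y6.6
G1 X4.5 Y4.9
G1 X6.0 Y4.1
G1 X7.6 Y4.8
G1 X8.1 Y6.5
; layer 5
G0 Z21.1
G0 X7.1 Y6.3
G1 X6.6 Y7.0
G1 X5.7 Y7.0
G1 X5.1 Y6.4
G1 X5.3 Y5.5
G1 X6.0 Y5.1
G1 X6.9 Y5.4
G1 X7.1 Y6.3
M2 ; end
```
solid part
  facet normal 0.0000 0.0000 -1.0000
    outer loop
      vertex 3.7 11.7 0.0
      vertex 9.0 11.5 0.0
      vertex 12.1 7.2 0.0
    endloop
  endfacet
  facet normal 0.0000 0.0000 -1.0000
    outer loop
      vertex 0.2 7.7 0.0
      vertex 3.7 11.7 0.0
      vertex 12.1 7.2 0.0
    endloop
  endfacet
  facet normal 0.0000 0.0000 -1.0000
    outer loop
      vertex 1.2 2.5 0.0
      vertex 0.2 7.7 0.0
      vertex 12.1 7.2 0.0
    endloop
  endfacet
  facet normal 0.0000 0.0000 -1.0000
    outer loop
      vertex 5.8 0.0 0.0
      vertex 1.2 2.5 0.0
      vertex 12.1 7.2 0.0
    endloop
  endfacet
  facet normal 0.0000 0.0000 -1.0000
    outer loop
      vertex 10.7 2.1 0.0
      vertex 5.8 0.0 0.0
      vertex 12.1 7.2 0.0
    endloop
  endfacet
  facet normal 0.7926 0.5714 0.2128
    outer loop
      vertex 12.1 7.2 0.0
      vertex 9.0 11.5 0.0
      vertex 6.1 6.1 25.3
    endloop
  endfacet
  facet normal 0.0368 0.9764 0.2126
    outer loop
      vertex 9.0 11.5 0.0
      vertex 3.7 11.7 0.0
      vertex 6.1 6.1 25.3
    endloop
  endfacet
  facet normal -0.7354 0.6435 0.2122
    outer loop
      vertex 3.7 11.7 0.0
      vertex 0.2 7.7 0.0
      vertex 6.1 6.1 25.3
    endloop
  endfacet
  facet normal -0.9597 -0.1845 0.2121
    outer loop
      vertex 0.2 7.7 0.0
      vertex 1.2 2.5 0.0
      vertex 6.1 6.1 25.3
    endloop
  endfacet
  facet normal -0.4666 -0.8586 0.2125
    outer loop
      vertex 1.2 2.5 0.0
      vertex 5.8 0.0 0.0
      vertex 6.1 6.1 25.3
    endloop
  endfacet
  facet normal 0.3850 -0.8983 0.2120
    outer loop
      vertex 5.8 0.0 0.0
      vertex 10.7 2.1 0.0
      vertex 6.1 6.1 25.3
    endloop
  endfacet
  facet normal 0.9424 -0.2587 0.2122
    outer loop
      vertex 10.7 2.1 0.0
      vertex 12.1 7.2 0.0
      vertex 6.1 6.1 25.3
    endloop
  endfacet
endsolid part

The G0 Z moves step by Δz≈4.2 mm. The G1 loops shrink linearly with z, so the solid tapers from its base footprint up to z≈25.3. Closing with a flat bottom cap and the tapered top and triangulating gives 12 facets — a regular 7-sided pyramid, base circumscribed radius ≈ 6.1 mm, apex at z ≈ 25.3 mm.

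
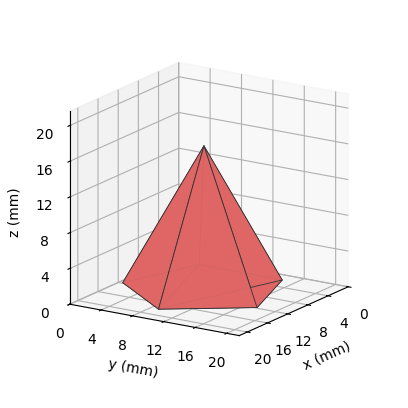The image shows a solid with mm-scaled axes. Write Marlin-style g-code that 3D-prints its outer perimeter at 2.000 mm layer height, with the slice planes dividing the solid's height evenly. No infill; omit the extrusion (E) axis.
Reading the render: the shape is a regular 5-sided pyramid, base circumscribed radius ≈ 9 mm, apex at z ≈ 16 mm (dimensions read to the nearest mm from the axis ticks). For the g-code, the solid's height is divided into equal slices at the stated Δz and each level perimeter traced with G1 moves after a G0 lift.

; perimeter-only toolpath
G21 ; units = mm
G90 ; absolute positioning
G28 ; home
; layer 1
G0 Z2.000
G0 X16.875 Y9.000
G1 X11.433 Y16.490
G1 X2.629 Y13.629
G1 X2.629 Y4.371
G1 X11.433 Y1.510
G1 X16.875 Y9.000
; layer 2
G0 Z4.000
G0 X15.750 Y9.000
G1 X11.086 Y15.420
G1 X3.539 Y12.967
G1 X3.539 Y5.032
G1 X11.086 Y2.580
G1 X15.750 Y9.000
; layer 3
G0 Z6.000
G0 X14.625 Y9.000
G1 X10.738 Y14.350
G1 X4.449 Y12.306
G1 X4.449 Y5.694
G1 X10.738 Y3.650
G1 X14.625 Y9.000
; layer 4
G0 Z8.000
G0 X13.500 Y9.000
G1 X10.390 Y13.280
G1 X5.359 Y11.645
G1 X5.359 Y6.355
G1 X10.390 Y4.720
G1 X13.500 Y9.000
; layer 5
G0 Z10.000
G0 X12.375 Y9.000
G1 X10.043 Y12.210
G1 X6.270 Y10.984
G1 X6.270 Y7.016
G1 X10.043 Y5.790
G1 X12.375 Y9.000
; layer 6
G0 Z12.000
G0 X11.250 Y9.000
G1 X9.695 Y11.140
G1 X7.180 Y10.322
G1 X7.180 Y7.678
G1 X9.695 Y6.860
G1 X11.250 Y9.000
; layer 7
G0 Z14.000
G0 X10.125 Y9.000
G1 X9.348 Y10.070
G1 X8.090 Y9.661
G1 X8.090 Y8.339
G1 X9.348 Y7.930
G1 X10.125 Y9.000
M2 ; end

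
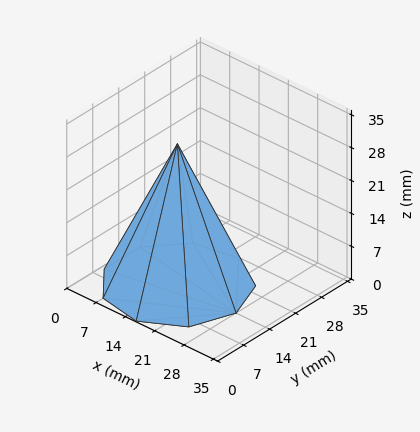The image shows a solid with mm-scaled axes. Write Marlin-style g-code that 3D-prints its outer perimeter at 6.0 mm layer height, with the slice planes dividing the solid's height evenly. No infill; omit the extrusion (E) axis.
Reading the render: the shape is a regular 9-sided pyramid, base circumscribed radius ≈ 14 mm, apex at z ≈ 30 mm (dimensions read to the nearest mm from the axis ticks). For the g-code, the solid's height is divided into equal slices at the stated Δz and each level perimeter traced with G1 moves after a G0 lift.

; perimeter-only toolpath
G21 ; units = mm
G90 ; absolute positioning
G28 ; home
; layer 1
G0 Z6.0
G0 X25.2 Y14.0
G1 X22.6 Y21.2
G1 X15.9 Y25.0
G1 X8.4 Y23.7
G1 X3.4 Y17.8
G1 X3.4 Y10.2
G1 X8.4 Y4.3
G1 X15.9 Y3.0
G1 X22.6 Y6.8
G1 X25.2 Y14.0
; layer 2
G0 Z12.0
G0 X22.4 Y14.0
G1 X20.4 Y19.4
G1 X15.4 Y22.3
G1 X9.8 Y21.3
G1 X6.1 Y16.9
G1 X6.1 Y11.1
G1 X9.8 Y6.7
G1 X15.4 Y5.7
G1 X20.4 Y8.6
G1 X22.4 Y14.0
; layer 3
G0 Z18.0
G0 X19.6 Y14.0
G1 X18.3 Y17.6
G1 X15.0 Y19.5
G1 X11.2 Y18.8
G1 X8.7 Y15.9
G1 X8.7 Y12.1
G1 X11.2 Y9.2
G1 X15.0 Y8.5
G1 X18.3 Y10.4
G1 X19.6 Y14.0
; layer 4
G0 Z24.0
G0 X16.8 Y14.0
G1 X16.1 Y15.8
G1 X14.5 Y16.8
G1 X12.6 Y16.4
G1 X11.4 Y15.0
G1 X11.4 Y13.0
G1 X12.6 Y11.6
G1 X14.5 Y11.2
G1 X16.1 Y12.2
G1 X16.8 Y14.0
M2 ; end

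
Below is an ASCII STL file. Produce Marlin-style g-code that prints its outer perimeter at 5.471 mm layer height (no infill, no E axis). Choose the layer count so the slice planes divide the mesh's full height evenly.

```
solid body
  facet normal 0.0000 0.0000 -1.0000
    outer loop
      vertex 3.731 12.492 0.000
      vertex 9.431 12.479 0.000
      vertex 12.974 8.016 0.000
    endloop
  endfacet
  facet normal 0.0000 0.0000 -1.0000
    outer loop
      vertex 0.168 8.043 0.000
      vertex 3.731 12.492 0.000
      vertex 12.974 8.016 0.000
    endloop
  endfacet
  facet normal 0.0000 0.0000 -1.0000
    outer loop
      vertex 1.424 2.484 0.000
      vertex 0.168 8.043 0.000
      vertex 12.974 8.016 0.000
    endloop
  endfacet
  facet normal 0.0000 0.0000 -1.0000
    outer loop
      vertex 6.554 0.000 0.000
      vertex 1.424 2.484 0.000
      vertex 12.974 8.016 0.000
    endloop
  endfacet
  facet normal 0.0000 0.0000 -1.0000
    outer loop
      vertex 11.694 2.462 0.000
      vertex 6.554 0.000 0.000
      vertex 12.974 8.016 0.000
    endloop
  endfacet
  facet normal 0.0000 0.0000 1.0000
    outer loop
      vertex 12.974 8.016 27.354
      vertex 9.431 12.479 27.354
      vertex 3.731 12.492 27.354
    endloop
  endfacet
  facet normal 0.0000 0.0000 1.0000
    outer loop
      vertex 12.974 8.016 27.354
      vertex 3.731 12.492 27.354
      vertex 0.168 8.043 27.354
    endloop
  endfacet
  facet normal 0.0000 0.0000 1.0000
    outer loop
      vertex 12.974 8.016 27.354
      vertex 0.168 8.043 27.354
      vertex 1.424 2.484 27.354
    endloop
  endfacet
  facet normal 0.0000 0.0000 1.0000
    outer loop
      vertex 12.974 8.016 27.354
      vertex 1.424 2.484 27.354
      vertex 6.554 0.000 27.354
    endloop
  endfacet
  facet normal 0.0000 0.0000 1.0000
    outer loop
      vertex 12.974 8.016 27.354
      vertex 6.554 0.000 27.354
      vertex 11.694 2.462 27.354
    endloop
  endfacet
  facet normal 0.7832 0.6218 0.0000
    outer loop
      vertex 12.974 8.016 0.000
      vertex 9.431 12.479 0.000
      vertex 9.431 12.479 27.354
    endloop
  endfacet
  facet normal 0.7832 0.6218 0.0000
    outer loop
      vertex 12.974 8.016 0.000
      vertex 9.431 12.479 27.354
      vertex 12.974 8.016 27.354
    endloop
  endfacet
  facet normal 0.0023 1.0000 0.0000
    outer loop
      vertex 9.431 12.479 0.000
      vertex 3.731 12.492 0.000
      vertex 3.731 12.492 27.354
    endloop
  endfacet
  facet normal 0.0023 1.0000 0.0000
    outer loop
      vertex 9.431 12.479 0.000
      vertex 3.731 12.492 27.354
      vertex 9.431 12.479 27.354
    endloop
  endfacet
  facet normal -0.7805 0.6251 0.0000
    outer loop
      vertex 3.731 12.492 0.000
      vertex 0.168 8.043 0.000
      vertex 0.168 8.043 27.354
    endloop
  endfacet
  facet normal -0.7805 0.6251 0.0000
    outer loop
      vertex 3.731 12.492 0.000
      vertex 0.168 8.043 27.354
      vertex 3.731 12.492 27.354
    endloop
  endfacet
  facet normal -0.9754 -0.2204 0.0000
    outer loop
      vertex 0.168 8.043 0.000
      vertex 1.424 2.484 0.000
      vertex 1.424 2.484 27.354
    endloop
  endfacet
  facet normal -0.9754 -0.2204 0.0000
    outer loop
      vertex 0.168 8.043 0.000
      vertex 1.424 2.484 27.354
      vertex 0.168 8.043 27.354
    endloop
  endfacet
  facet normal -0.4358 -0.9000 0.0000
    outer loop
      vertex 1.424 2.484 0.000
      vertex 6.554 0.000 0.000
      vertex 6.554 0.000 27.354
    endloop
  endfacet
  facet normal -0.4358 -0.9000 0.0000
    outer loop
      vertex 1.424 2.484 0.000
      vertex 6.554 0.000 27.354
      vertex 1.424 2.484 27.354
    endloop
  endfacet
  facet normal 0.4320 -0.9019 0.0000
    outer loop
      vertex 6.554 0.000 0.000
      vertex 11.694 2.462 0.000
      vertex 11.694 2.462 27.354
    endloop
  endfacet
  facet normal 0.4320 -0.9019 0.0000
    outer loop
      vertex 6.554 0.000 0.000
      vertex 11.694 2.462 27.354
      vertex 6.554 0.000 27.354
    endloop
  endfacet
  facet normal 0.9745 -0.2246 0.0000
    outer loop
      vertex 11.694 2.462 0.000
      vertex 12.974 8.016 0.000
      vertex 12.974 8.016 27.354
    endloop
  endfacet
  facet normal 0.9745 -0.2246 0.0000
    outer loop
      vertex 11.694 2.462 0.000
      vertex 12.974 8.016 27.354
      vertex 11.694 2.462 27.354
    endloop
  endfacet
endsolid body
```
; perimeter-only toolpath
G21 ; units = mm
G90 ; absolute positioning
G28 ; home
; layer 1
G0 Z5.471
G0 X12.974 Y8.016
G1 X9.431 Y12.479
G1 X3.731 Y12.492
G1 X0.168 Y8.043
G1 X1.424 Y2.484
G1 X6.554 Y0.000
G1 X11.694 Y2.462
G1 X12.974 Y8.016
; layer 2
G0 Z10.942
G0 X12.974 Y8.016
G1 X9.431 Y12.479
G1 X3.731 Y12.492
G1 X0.168 Y8.043
G1 X1.424 Y2.484
G1 X6.554 Y0.000
G1 X11.694 Y2.462
G1 X12.974 Y8.016
; layer 3
G0 Z16.412
G0 X12.974 Y8.016
G1 X9.431 Y12.479
G1 X3.731 Y12.492
G1 X0.168 Y8.043
G1 X1.424 Y2.484
G1 X6.554 Y0.000
G1 X11.694 Y2.462
G1 X12.974 Y8.016
; layer 4
G0 Z21.883
G0 X12.974 Y8.016
G1 X9.431 Y12.479
G1 X3.731 Y12.492
G1 X0.168 Y8.043
G1 X1.424 Y2.484
G1 X6.554 Y0.000
G1 X11.694 Y2.462
G1 X12.974 Y8.016
; layer 5
G0 Z27.354
G0 X12.974 Y8.016
G1 X9.431 Y12.479
G1 X3.731 Y12.492
G1 X0.168 Y8.043
G1 X1.424 Y2.484
G1 X6.554 Y0.000
G1 X11.694 Y2.462
G1 X12.974 Y8.016
M2 ; end

The solid is a regular 7-sided prism (a cylinder approximated with 7 flat sides), circumscribed radius ≈ 6.57 mm, height ≈ 27.4 mm. Slicing at Δz = 5.471 mm — 5 equal slices spanning the solid's height, so layer i sits at z = i·h/5 — gives 5 non-empty perimeters. Each is a 7-segment closed polygon; G0 lifts to the layer z and rapids to the start vertex, then G1 traces the edges.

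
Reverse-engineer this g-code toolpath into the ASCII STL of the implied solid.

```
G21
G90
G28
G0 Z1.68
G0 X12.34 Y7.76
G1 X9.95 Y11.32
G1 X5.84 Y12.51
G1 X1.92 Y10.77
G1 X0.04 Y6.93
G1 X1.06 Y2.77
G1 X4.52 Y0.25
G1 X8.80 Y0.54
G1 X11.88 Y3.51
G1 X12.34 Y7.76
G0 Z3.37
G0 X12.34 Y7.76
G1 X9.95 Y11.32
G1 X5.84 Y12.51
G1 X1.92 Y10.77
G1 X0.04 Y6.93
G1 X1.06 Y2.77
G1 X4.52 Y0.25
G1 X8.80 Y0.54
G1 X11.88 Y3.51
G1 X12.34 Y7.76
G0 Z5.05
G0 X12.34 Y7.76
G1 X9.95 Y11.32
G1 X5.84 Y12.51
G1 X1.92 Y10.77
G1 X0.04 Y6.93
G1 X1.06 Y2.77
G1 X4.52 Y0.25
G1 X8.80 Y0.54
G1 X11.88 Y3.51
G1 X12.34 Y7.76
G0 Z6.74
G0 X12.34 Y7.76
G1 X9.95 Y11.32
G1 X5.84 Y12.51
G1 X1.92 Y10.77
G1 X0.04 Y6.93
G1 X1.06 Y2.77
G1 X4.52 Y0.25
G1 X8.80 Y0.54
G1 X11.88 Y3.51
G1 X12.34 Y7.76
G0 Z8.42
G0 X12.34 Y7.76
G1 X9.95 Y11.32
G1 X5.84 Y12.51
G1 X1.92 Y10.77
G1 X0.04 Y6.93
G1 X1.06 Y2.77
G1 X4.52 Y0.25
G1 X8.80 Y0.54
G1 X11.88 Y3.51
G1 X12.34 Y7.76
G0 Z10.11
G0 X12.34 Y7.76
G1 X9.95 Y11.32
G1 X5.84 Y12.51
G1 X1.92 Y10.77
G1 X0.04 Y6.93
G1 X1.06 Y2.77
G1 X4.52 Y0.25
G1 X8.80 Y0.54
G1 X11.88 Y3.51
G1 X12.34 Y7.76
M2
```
solid part
  facet normal 0.0000 0.0000 -1.0000
    outer loop
      vertex 5.84 12.51 0.00
      vertex 9.95 11.32 0.00
      vertex 12.34 7.76 0.00
    endloop
  endfacet
  facet normal 0.0000 0.0000 -1.0000
    outer loop
      vertex 1.92 10.77 0.00
      vertex 5.84 12.51 0.00
      vertex 12.34 7.76 0.00
    endloop
  endfacet
  facet normal 0.0000 0.0000 -1.0000
    outer loop
      vertex 0.04 6.93 0.00
      vertex 1.92 10.77 0.00
      vertex 12.34 7.76 0.00
    endloop
  endfacet
  facet normal 0.0000 0.0000 -1.0000
    outer loop
      vertex 1.06 2.77 0.00
      vertex 0.04 6.93 0.00
      vertex 12.34 7.76 0.00
    endloop
  endfacet
  facet normal 0.0000 0.0000 -1.0000
    outer loop
      vertex 4.52 0.25 0.00
      vertex 1.06 2.77 0.00
      vertex 12.34 7.76 0.00
    endloop
  endfacet
  facet normal 0.0000 0.0000 -1.0000
    outer loop
      vertex 8.80 0.54 0.00
      vertex 4.52 0.25 0.00
      vertex 12.34 7.76 0.00
    endloop
  endfacet
  facet normal 0.0000 0.0000 -1.0000
    outer loop
      vertex 11.88 3.51 0.00
      vertex 8.80 0.54 0.00
      vertex 12.34 7.76 0.00
    endloop
  endfacet
  facet normal 0.0000 0.0000 1.0000
    outer loop
      vertex 12.34 7.76 10.11
      vertex 9.95 11.32 10.11
      vertex 5.84 12.51 10.11
    endloop
  endfacet
  facet normal 0.0000 0.0000 1.0000
    outer loop
      vertex 12.34 7.76 10.11
      vertex 5.84 12.51 10.11
      vertex 1.92 10.77 10.11
    endloop
  endfacet
  facet normal 0.0000 0.0000 1.0000
    outer loop
      vertex 12.34 7.76 10.11
      vertex 1.92 10.77 10.11
      vertex 0.04 6.93 10.11
    endloop
  endfacet
  facet normal 0.0000 0.0000 1.0000
    outer loop
      vertex 12.34 7.76 10.11
      vertex 0.04 6.93 10.11
      vertex 1.06 2.77 10.11
    endloop
  endfacet
  facet normal 0.0000 0.0000 1.0000
    outer loop
      vertex 12.34 7.76 10.11
      vertex 1.06 2.77 10.11
      vertex 4.52 0.25 10.11
    endloop
  endfacet
  facet normal 0.0000 0.0000 1.0000
    outer loop
      vertex 12.34 7.76 10.11
      vertex 4.52 0.25 10.11
      vertex 8.80 0.54 10.11
    endloop
  endfacet
  facet normal 0.0000 0.0000 1.0000
    outer loop
      vertex 12.34 7.76 10.11
      vertex 8.80 0.54 10.11
      vertex 11.88 3.51 10.11
    endloop
  endfacet
  facet normal 0.8303 0.5574 0.0000
    outer loop
      vertex 12.34 7.76 0.00
      vertex 9.95 11.32 0.00
      vertex 9.95 11.32 10.11
    endloop
  endfacet
  facet normal 0.8303 0.5574 0.0000
    outer loop
      vertex 12.34 7.76 0.00
      vertex 9.95 11.32 10.11
      vertex 12.34 7.76 10.11
    endloop
  endfacet
  facet normal 0.2781 0.9605 0.0000
    outer loop
      vertex 9.95 11.32 0.00
      vertex 5.84 12.51 0.00
      vertex 5.84 12.51 10.11
    endloop
  endfacet
  facet normal 0.2781 0.9605 0.0000
    outer loop
      vertex 9.95 11.32 0.00
      vertex 5.84 12.51 10.11
      vertex 9.95 11.32 10.11
    endloop
  endfacet
  facet normal -0.4057 0.9140 0.0000
    outer loop
      vertex 5.84 12.51 0.00
      vertex 1.92 10.77 0.00
      vertex 1.92 10.77 10.11
    endloop
  endfacet
  facet normal -0.4057 0.9140 0.0000
    outer loop
      vertex 5.84 12.51 0.00
      vertex 1.92 10.77 10.11
      vertex 5.84 12.51 10.11
    endloop
  endfacet
  facet normal -0.8981 0.4397 0.0000
    outer loop
      vertex 1.92 10.77 0.00
      vertex 0.04 6.93 0.00
      vertex 0.04 6.93 10.11
    endloop
  endfacet
  facet normal -0.8981 0.4397 0.0000
    outer loop
      vertex 1.92 10.77 0.00
      vertex 0.04 6.93 10.11
      vertex 1.92 10.77 10.11
    endloop
  endfacet
  facet normal -0.9712 -0.2381 0.0000
    outer loop
      vertex 0.04 6.93 0.00
      vertex 1.06 2.77 0.00
      vertex 1.06 2.77 10.11
    endloop
  endfacet
  facet normal -0.9712 -0.2381 0.0000
    outer loop
      vertex 0.04 6.93 0.00
      vertex 1.06 2.77 10.11
      vertex 0.04 6.93 10.11
    endloop
  endfacet
  facet normal -0.5887 -0.8083 0.0000
    outer loop
      vertex 1.06 2.77 0.00
      vertex 4.52 0.25 0.00
      vertex 4.52 0.25 10.11
    endloop
  endfacet
  facet normal -0.5887 -0.8083 0.0000
    outer loop
      vertex 1.06 2.77 0.00
      vertex 4.52 0.25 10.11
      vertex 1.06 2.77 10.11
    endloop
  endfacet
  facet normal 0.0676 -0.9977 0.0000
    outer loop
      vertex 4.52 0.25 0.00
      vertex 8.80 0.54 0.00
      vertex 8.80 0.54 10.11
    endloop
  endfacet
  facet normal 0.0676 -0.9977 0.0000
    outer loop
      vertex 4.52 0.25 0.00
      vertex 8.80 0.54 10.11
      vertex 4.52 0.25 10.11
    endloop
  endfacet
  facet normal 0.6941 -0.7198 0.0000
    outer loop
      vertex 8.80 0.54 0.00
      vertex 11.88 3.51 0.00
      vertex 11.88 3.51 10.11
    endloop
  endfacet
  facet normal 0.6941 -0.7198 0.0000
    outer loop
      vertex 8.80 0.54 0.00
      vertex 11.88 3.51 10.11
      vertex 8.80 0.54 10.11
    endloop
  endfacet
  facet normal 0.9942 -0.1076 0.0000
    outer loop
      vertex 11.88 3.51 0.00
      vertex 12.34 7.76 0.00
      vertex 12.34 7.76 10.11
    endloop
  endfacet
  facet normal 0.9942 -0.1076 0.0000
    outer loop
      vertex 11.88 3.51 0.00
      vertex 12.34 7.76 10.11
      vertex 11.88 3.51 10.11
    endloop
  endfacet
endsolid part

The G0 Z moves step by Δz≈1.68 mm. Every layer's G1 loop is the same polygon, so the solid is a straight extrusion of it from z=0 to z≈10.1. Closing with flat bottom and top caps and triangulating gives 32 facets — a regular 9-sided prism (a cylinder approximated with 9 flat sides), circumscribed radius ≈ 6.26 mm, height ≈ 10.1 mm.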